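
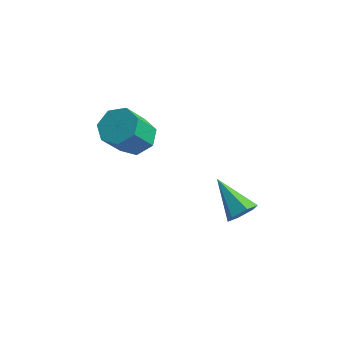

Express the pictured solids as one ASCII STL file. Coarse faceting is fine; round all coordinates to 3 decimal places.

solid 
facet normal 0.083 0.595 -0.799
outer loop
vertex -0.53 2.75 -0.853
vertex -1.07 2.338 -1.216
vertex -1.159 2.956 -0.765
endloop
endfacet
facet normal 0.325 0.742 0.586
outer loop
vertex -0.53 2.75 -0.853
vertex -1.159 2.956 -0.765
vertex -0.649 1.893 0.298
endloop
endfacet
facet normal 0.325 0.742 0.586
outer loop
vertex -0.649 1.893 0.298
vertex -1.159 2.956 -0.765
vertex -1.279 2.099 0.386
endloop
endfacet
facet normal -0.083 -0.595 0.799
outer loop
vertex -0.649 1.893 0.298
vertex -1.279 2.099 0.386
vertex -1.19 1.482 -0.064
endloop
endfacet
facet normal 0.083 0.595 -0.799
outer loop
vertex -1.159 2.956 -0.765
vertex -1.07 2.338 -1.216
vertex -1.722 2.697 -1.016
endloop
endfacet
facet normal -0.533 0.704 0.469
outer loop
vertex -1.159 2.956 -0.765
vertex -1.722 2.697 -1.016
vertex -1.279 2.099 0.386
endloop
endfacet
facet normal -0.534 0.704 0.469
outer loop
vertex -1.279 2.099 0.386
vertex -1.722 2.697 -1.016
vertex -1.841 1.84 0.135
endloop
endfacet
facet normal -0.083 -0.595 0.799
outer loop
vertex -1.279 2.099 0.386
vertex -1.841 1.84 0.135
vertex -1.19 1.482 -0.064
endloop
endfacet
facet normal 0.082 0.595 -0.800
outer loop
vertex -1.722 2.697 -1.016
vertex -1.07 2.338 -1.216
vertex -1.794 2.168 -1.417
endloop
endfacet
facet normal -0.991 0.136 -0.001
outer loop
vertex -1.722 2.697 -1.016
vertex -1.794 2.168 -1.417
vertex -1.841 1.84 0.135
endloop
endfacet
facet normal -0.991 0.136 -0.001
outer loop
vertex -1.841 1.84 0.135
vertex -1.794 2.168 -1.417
vertex -1.913 1.311 -0.266
endloop
endfacet
facet normal -0.083 -0.595 0.800
outer loop
vertex -1.841 1.84 0.135
vertex -1.913 1.311 -0.266
vertex -1.19 1.482 -0.064
endloop
endfacet
facet normal 0.082 0.595 -0.799
outer loop
vertex -1.794 2.168 -1.417
vertex -1.07 2.338 -1.216
vertex -1.321 1.767 -1.667
endloop
endfacet
facet normal -0.702 -0.535 -0.471
outer loop
vertex -1.794 2.168 -1.417
vertex -1.321 1.767 -1.667
vertex -1.913 1.311 -0.266
endloop
endfacet
facet normal -0.702 -0.535 -0.471
outer loop
vertex -1.913 1.311 -0.266
vertex -1.321 1.767 -1.667
vertex -1.44 0.91 -0.516
endloop
endfacet
facet normal -0.082 -0.595 0.799
outer loop
vertex -1.913 1.311 -0.266
vertex -1.44 0.91 -0.516
vertex -1.19 1.482 -0.064
endloop
endfacet
facet normal 0.083 0.595 -0.799
outer loop
vertex -1.321 1.767 -1.667
vertex -1.07 2.338 -1.216
vertex -0.66 1.796 -1.577
endloop
endfacet
facet normal 0.115 -0.802 -0.586
outer loop
vertex -1.321 1.767 -1.667
vertex -0.66 1.796 -1.577
vertex -1.44 0.91 -0.516
endloop
endfacet
facet normal 0.117 -0.803 -0.585
outer loop
vertex -1.44 0.91 -0.516
vertex -0.66 1.796 -1.577
vertex -0.779 0.94 -0.425
endloop
endfacet
facet normal -0.083 -0.595 0.799
outer loop
vertex -1.44 0.91 -0.516
vertex -0.779 0.94 -0.425
vertex -1.19 1.482 -0.064
endloop
endfacet
facet normal 0.083 0.595 -0.799
outer loop
vertex -0.66 1.796 -1.577
vertex -1.07 2.338 -1.216
vertex -0.308 2.234 -1.214
endloop
endfacet
facet normal 0.846 -0.466 -0.259
outer loop
vertex -0.66 1.796 -1.577
vertex -0.308 2.234 -1.214
vertex -0.779 0.94 -0.425
endloop
endfacet
facet normal 0.846 -0.466 -0.260
outer loop
vertex -0.779 0.94 -0.425
vertex -0.308 2.234 -1.214
vertex -0.427 1.377 -0.063
endloop
endfacet
facet normal -0.083 -0.595 0.799
outer loop
vertex -0.779 0.94 -0.425
vertex -0.427 1.377 -0.063
vertex -1.19 1.482 -0.064
endloop
endfacet
facet normal 0.083 0.595 -0.799
outer loop
vertex -0.308 2.234 -1.214
vertex -1.07 2.338 -1.216
vertex -0.53 2.75 -0.853
endloop
endfacet
facet normal 0.939 0.221 0.262
outer loop
vertex -0.308 2.234 -1.214
vertex -0.53 2.75 -0.853
vertex -0.427 1.377 -0.063
endloop
endfacet
facet normal 0.939 0.221 0.262
outer loop
vertex -0.427 1.377 -0.063
vertex -0.53 2.75 -0.853
vertex -0.649 1.893 0.298
endloop
endfacet
facet normal -0.083 -0.595 0.799
outer loop
vertex -0.427 1.377 -0.063
vertex -0.649 1.893 0.298
vertex -1.19 1.482 -0.064
endloop
endfacet
facet normal 0.815 -0.259 -0.518
outer loop
vertex 3.541 2.085 -2.428
vertex 3.274 2.246 -2.929
vertex 3.592 2.639 -2.625
endloop
endfacet
facet normal 0.294 0.296 0.909
outer loop
vertex 3.541 2.085 -2.428
vertex 3.592 2.639 -2.625
vertex 1.986 2.654 -2.111
endloop
endfacet
facet normal 0.815 -0.259 -0.518
outer loop
vertex 3.592 2.639 -2.625
vertex 3.274 2.246 -2.929
vertex 3.325 2.8 -3.126
endloop
endfacet
facet normal 0.092 0.961 0.260
outer loop
vertex 3.592 2.639 -2.625
vertex 3.325 2.8 -3.126
vertex 1.986 2.654 -2.111
endloop
endfacet
facet normal 0.815 -0.259 -0.518
outer loop
vertex 3.325 2.8 -3.126
vertex 3.274 2.246 -2.929
vertex 3.007 2.407 -3.43
endloop
endfacet
facet normal -0.453 0.745 -0.490
outer loop
vertex 3.325 2.8 -3.126
vertex 3.007 2.407 -3.43
vertex 1.986 2.654 -2.111
endloop
endfacet
facet normal 0.816 -0.258 -0.518
outer loop
vertex 3.007 2.407 -3.43
vertex 3.274 2.246 -2.929
vertex 2.957 1.853 -3.233
endloop
endfacet
facet normal -0.796 -0.138 -0.590
outer loop
vertex 3.007 2.407 -3.43
vertex 2.957 1.853 -3.233
vertex 1.986 2.654 -2.111
endloop
endfacet
facet normal 0.816 -0.257 -0.518
outer loop
vertex 2.957 1.853 -3.233
vertex 3.274 2.246 -2.929
vertex 3.224 1.692 -2.733
endloop
endfacet
facet normal -0.594 -0.802 0.059
outer loop
vertex 2.957 1.853 -3.233
vertex 3.224 1.692 -2.733
vertex 1.986 2.654 -2.111
endloop
endfacet
facet normal 0.816 -0.257 -0.518
outer loop
vertex 3.224 1.692 -2.733
vertex 3.274 2.246 -2.929
vertex 3.541 2.085 -2.428
endloop
endfacet
facet normal -0.050 -0.587 0.808
outer loop
vertex 3.224 1.692 -2.733
vertex 3.541 2.085 -2.428
vertex 1.986 2.654 -2.111
endloop
endfacet

endsolid


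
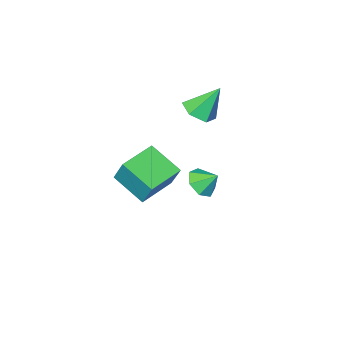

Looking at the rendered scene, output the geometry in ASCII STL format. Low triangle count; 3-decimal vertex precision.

solid 
facet normal -0.970 -0.201 0.140
outer loop
vertex 2.428 1.148 2.319
vertex 1.968 2.748 1.425
vertex 2.39 0.355 0.919
endloop
endfacet
facet normal 0.244 -0.847 0.473
outer loop
vertex 4.212 0.732 0.655
vertex 2.428 1.148 2.319
vertex 2.39 0.355 0.919
endloop
endfacet
facet normal -0.969 -0.201 0.141
outer loop
vertex 2.39 0.355 0.919
vertex 1.968 2.748 1.425
vertex 1.929 1.955 0.025
endloop
endfacet
facet normal -0.024 -0.493 -0.870
outer loop
vertex 1.929 1.955 0.025
vertex 4.212 0.732 0.655
vertex 2.39 0.355 0.919
endloop
endfacet
facet normal 0.024 0.493 0.870
outer loop
vertex 2.428 1.148 2.319
vertex 3.79 3.125 1.161
vertex 1.968 2.748 1.425
endloop
endfacet
facet normal 0.244 -0.847 0.473
outer loop
vertex 4.251 1.525 2.055
vertex 2.428 1.148 2.319
vertex 4.212 0.732 0.655
endloop
endfacet
facet normal 0.024 0.493 0.870
outer loop
vertex 4.251 1.525 2.055
vertex 3.79 3.125 1.161
vertex 2.428 1.148 2.319
endloop
endfacet
facet normal -0.244 0.847 -0.473
outer loop
vertex 1.968 2.748 1.425
vertex 3.79 3.125 1.161
vertex 1.929 1.955 0.025
endloop
endfacet
facet normal -0.024 -0.493 -0.870
outer loop
vertex 3.752 2.332 -0.239
vertex 4.212 0.732 0.655
vertex 1.929 1.955 0.025
endloop
endfacet
facet normal -0.244 0.847 -0.473
outer loop
vertex 1.929 1.955 0.025
vertex 3.79 3.125 1.161
vertex 3.752 2.332 -0.239
endloop
endfacet
facet normal 0.970 0.200 -0.140
outer loop
vertex 3.752 2.332 -0.239
vertex 4.251 1.525 2.055
vertex 4.212 0.732 0.655
endloop
endfacet
facet normal 0.970 0.201 -0.140
outer loop
vertex 3.79 3.125 1.161
vertex 4.251 1.525 2.055
vertex 3.752 2.332 -0.239
endloop
endfacet
facet normal 0.423 -0.608 -0.671
outer loop
vertex -0.762 -0.401 -2.785
vertex -1.577 -0.555 -3.159
vertex -0.972 0.092 -3.364
endloop
endfacet
facet normal 0.442 0.756 0.483
outer loop
vertex -0.762 -0.401 -2.785
vertex -0.972 0.092 -3.364
vertex -2.043 0.115 -2.421
endloop
endfacet
facet normal 0.423 -0.609 -0.671
outer loop
vertex -0.972 0.092 -3.364
vertex -1.577 -0.555 -3.159
vertex -1.637 0.099 -3.79
endloop
endfacet
facet normal 0.015 1.000 -0.007
outer loop
vertex -0.972 0.092 -3.364
vertex -1.637 0.099 -3.79
vertex -2.043 0.115 -2.421
endloop
endfacet
facet normal 0.423 -0.609 -0.671
outer loop
vertex -1.637 0.099 -3.79
vertex -1.577 -0.555 -3.159
vertex -2.258 -0.387 -3.74
endloop
endfacet
facet normal -0.614 0.765 -0.191
outer loop
vertex -1.637 0.099 -3.79
vertex -2.258 -0.387 -3.74
vertex -2.043 0.115 -2.421
endloop
endfacet
facet normal 0.423 -0.609 -0.671
outer loop
vertex -2.258 -0.387 -3.74
vertex -1.577 -0.555 -3.159
vertex -2.366 -0.999 -3.253
endloop
endfacet
facet normal -0.971 0.228 0.071
outer loop
vertex -2.258 -0.387 -3.74
vertex -2.366 -0.999 -3.253
vertex -2.043 0.115 -2.421
endloop
endfacet
facet normal 0.423 -0.609 -0.671
outer loop
vertex -2.366 -0.999 -3.253
vertex -1.577 -0.555 -3.159
vertex -1.881 -1.277 -2.695
endloop
endfacet
facet normal -0.787 -0.206 0.581
outer loop
vertex -2.366 -0.999 -3.253
vertex -1.881 -1.277 -2.695
vertex -2.043 0.115 -2.421
endloop
endfacet
facet normal 0.422 -0.609 -0.671
outer loop
vertex -1.881 -1.277 -2.695
vertex -1.577 -0.555 -3.159
vertex -1.167 -1.011 -2.487
endloop
endfacet
facet normal -0.200 -0.212 0.957
outer loop
vertex -1.881 -1.277 -2.695
vertex -1.167 -1.011 -2.487
vertex -2.043 0.115 -2.421
endloop
endfacet
facet normal 0.423 -0.609 -0.671
outer loop
vertex -1.167 -1.011 -2.487
vertex -1.577 -0.555 -3.159
vertex -0.762 -0.401 -2.785
endloop
endfacet
facet normal 0.346 0.216 0.913
outer loop
vertex -1.167 -1.011 -2.487
vertex -0.762 -0.401 -2.785
vertex -2.043 0.115 -2.421
endloop
endfacet
facet normal 0.424 -0.308 -0.852
outer loop
vertex -0.643 -0.86 2.798
vertex -1.239 -0.336 2.312
vertex -0.425 0.02 2.588
endloop
endfacet
facet normal 0.634 0.028 0.773
outer loop
vertex -0.643 -0.86 2.798
vertex -0.425 0.02 2.588
vertex -2.021 0.236 3.888
endloop
endfacet
facet normal 0.424 -0.310 -0.851
outer loop
vertex -0.425 0.02 2.588
vertex -1.239 -0.336 2.312
vertex -1.02 0.543 2.101
endloop
endfacet
facet normal 0.418 0.827 0.376
outer loop
vertex -0.425 0.02 2.588
vertex -1.02 0.543 2.101
vertex -2.021 0.236 3.888
endloop
endfacet
facet normal 0.423 -0.310 -0.851
outer loop
vertex -1.02 0.543 2.101
vertex -1.239 -0.336 2.312
vertex -1.834 0.187 1.826
endloop
endfacet
facet normal -0.384 0.922 -0.057
outer loop
vertex -1.02 0.543 2.101
vertex -1.834 0.187 1.826
vertex -2.021 0.236 3.888
endloop
endfacet
facet normal 0.423 -0.310 -0.851
outer loop
vertex -1.834 0.187 1.826
vertex -1.239 -0.336 2.312
vertex -2.053 -0.692 2.037
endloop
endfacet
facet normal -0.971 0.220 -0.093
outer loop
vertex -1.834 0.187 1.826
vertex -2.053 -0.692 2.037
vertex -2.021 0.236 3.888
endloop
endfacet
facet normal 0.423 -0.309 -0.852
outer loop
vertex -2.053 -0.692 2.037
vertex -1.239 -0.336 2.312
vertex -1.457 -1.215 2.523
endloop
endfacet
facet normal -0.756 -0.580 0.304
outer loop
vertex -2.053 -0.692 2.037
vertex -1.457 -1.215 2.523
vertex -2.021 0.236 3.888
endloop
endfacet
facet normal 0.423 -0.309 -0.852
outer loop
vertex -1.457 -1.215 2.523
vertex -1.239 -0.336 2.312
vertex -0.643 -0.86 2.798
endloop
endfacet
facet normal 0.046 -0.675 0.736
outer loop
vertex -1.457 -1.215 2.523
vertex -0.643 -0.86 2.798
vertex -2.021 0.236 3.888
endloop
endfacet

endsolid


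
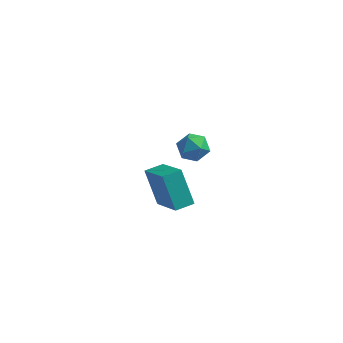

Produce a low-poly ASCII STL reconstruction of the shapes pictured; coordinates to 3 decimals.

solid 
facet normal -0.421 0.370 0.828
outer loop
vertex -0.789 -1.195 -2.383
vertex -0.145 -0.568 -2.336
vertex -1.982 0.121 -3.577
endloop
endfacet
facet normal -0.715 -0.697 -0.053
outer loop
vertex -1.215 -0.552 -5.084
vertex -0.789 -1.195 -2.383
vertex -1.982 0.121 -3.577
endloop
endfacet
facet normal -0.421 0.369 0.828
outer loop
vertex -1.982 0.121 -3.577
vertex -0.145 -0.568 -2.336
vertex -1.338 0.748 -3.529
endloop
endfacet
facet normal -0.557 0.615 -0.558
outer loop
vertex -1.338 0.748 -3.529
vertex -1.215 -0.552 -5.084
vertex -1.982 0.121 -3.577
endloop
endfacet
facet normal 0.558 -0.614 0.558
outer loop
vertex -0.789 -1.195 -2.383
vertex 0.622 -1.241 -3.843
vertex -0.145 -0.568 -2.336
endloop
endfacet
facet normal -0.715 -0.697 -0.053
outer loop
vertex -0.022 -1.868 -3.891
vertex -0.789 -1.195 -2.383
vertex -1.215 -0.552 -5.084
endloop
endfacet
facet normal 0.557 -0.615 0.558
outer loop
vertex -0.022 -1.868 -3.891
vertex 0.622 -1.241 -3.843
vertex -0.789 -1.195 -2.383
endloop
endfacet
facet normal 0.715 0.697 0.053
outer loop
vertex -0.145 -0.568 -2.336
vertex 0.622 -1.241 -3.843
vertex -1.338 0.748 -3.529
endloop
endfacet
facet normal -0.558 0.615 -0.558
outer loop
vertex -0.571 0.075 -5.037
vertex -1.215 -0.552 -5.084
vertex -1.338 0.748 -3.529
endloop
endfacet
facet normal 0.715 0.697 0.053
outer loop
vertex -1.338 0.748 -3.529
vertex 0.622 -1.241 -3.843
vertex -0.571 0.075 -5.037
endloop
endfacet
facet normal 0.421 -0.370 -0.828
outer loop
vertex -0.571 0.075 -5.037
vertex -0.022 -1.868 -3.891
vertex -1.215 -0.552 -5.084
endloop
endfacet
facet normal 0.421 -0.369 -0.828
outer loop
vertex 0.622 -1.241 -3.843
vertex -0.022 -1.868 -3.891
vertex -0.571 0.075 -5.037
endloop
endfacet
facet normal -0.077 0.472 0.878
outer loop
vertex 0.554 -1.85 1.559
vertex 0.675 -2.495 1.916
vertex 1.251 -2.057 1.731
endloop
endfacet
facet normal 0.177 0.909 0.376
outer loop
vertex 0.554 -1.85 1.559
vertex 1.251 -2.057 1.731
vertex 1.105 -1.753 1.065
endloop
endfacet
facet normal -0.303 0.941 -0.153
outer loop
vertex 0.554 -1.85 1.559
vertex 1.105 -1.753 1.065
vertex 0.439 -2.004 0.838
endloop
endfacet
facet normal -0.853 0.522 0.025
outer loop
vertex 0.554 -1.85 1.559
vertex 0.439 -2.004 0.838
vertex 0.174 -2.462 1.364
endloop
endfacet
facet normal -0.713 0.232 0.661
outer loop
vertex 0.554 -1.85 1.559
vertex 0.174 -2.462 1.364
vertex 0.675 -2.495 1.916
endloop
endfacet
facet normal 0.776 0.621 0.113
outer loop
vertex 1.105 -1.753 1.065
vertex 1.251 -2.057 1.731
vertex 1.566 -2.338 1.116
endloop
endfacet
facet normal 0.364 -0.087 0.927
outer loop
vertex 1.251 -2.057 1.731
vertex 0.675 -2.495 1.916
vertex 1.301 -2.796 1.642
endloop
endfacet
facet normal -0.666 -0.474 0.576
outer loop
vertex 0.675 -2.495 1.916
vertex 0.174 -2.462 1.364
vertex 0.635 -3.047 1.415
endloop
endfacet
facet normal -0.891 -0.006 -0.454
outer loop
vertex 0.174 -2.462 1.364
vertex 0.439 -2.004 0.838
vertex 0.489 -2.743 0.749
endloop
endfacet
facet normal -0.001 0.672 -0.740
outer loop
vertex 0.439 -2.004 0.838
vertex 1.105 -1.753 1.065
vertex 1.065 -2.305 0.564
endloop
endfacet
facet normal 0.853 -0.522 -0.025
outer loop
vertex 1.186 -2.95 0.921
vertex 1.566 -2.338 1.116
vertex 1.301 -2.796 1.642
endloop
endfacet
facet normal 0.303 -0.941 0.153
outer loop
vertex 1.186 -2.95 0.921
vertex 1.301 -2.796 1.642
vertex 0.635 -3.047 1.415
endloop
endfacet
facet normal -0.177 -0.909 -0.376
outer loop
vertex 1.186 -2.95 0.921
vertex 0.635 -3.047 1.415
vertex 0.489 -2.743 0.749
endloop
endfacet
facet normal 0.077 -0.472 -0.878
outer loop
vertex 1.186 -2.95 0.921
vertex 0.489 -2.743 0.749
vertex 1.065 -2.305 0.564
endloop
endfacet
facet normal 0.713 -0.232 -0.661
outer loop
vertex 1.186 -2.95 0.921
vertex 1.065 -2.305 0.564
vertex 1.566 -2.338 1.116
endloop
endfacet
facet normal 0.891 0.006 0.454
outer loop
vertex 1.301 -2.796 1.642
vertex 1.566 -2.338 1.116
vertex 1.251 -2.057 1.731
endloop
endfacet
facet normal 0.001 -0.672 0.740
outer loop
vertex 0.635 -3.047 1.415
vertex 1.301 -2.796 1.642
vertex 0.675 -2.495 1.916
endloop
endfacet
facet normal -0.776 -0.621 -0.113
outer loop
vertex 0.489 -2.743 0.749
vertex 0.635 -3.047 1.415
vertex 0.174 -2.462 1.364
endloop
endfacet
facet normal -0.364 0.087 -0.927
outer loop
vertex 1.065 -2.305 0.564
vertex 0.489 -2.743 0.749
vertex 0.439 -2.004 0.838
endloop
endfacet
facet normal 0.666 0.474 -0.576
outer loop
vertex 1.566 -2.338 1.116
vertex 1.065 -2.305 0.564
vertex 1.105 -1.753 1.065
endloop
endfacet

endsolid


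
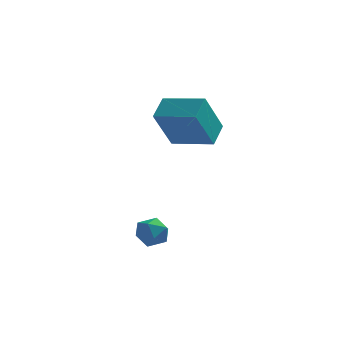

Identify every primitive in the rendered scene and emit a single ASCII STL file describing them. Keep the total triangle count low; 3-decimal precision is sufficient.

solid 
facet normal -0.970 0.206 -0.127
outer loop
vertex 2.538 3.793 2.357
vertex 2.943 4.746 0.812
vertex 2.425 2.909 1.783
endloop
endfacet
facet normal -0.217 -0.512 0.831
outer loop
vertex 3.997 2.574 1.988
vertex 2.538 3.793 2.357
vertex 2.425 2.909 1.783
endloop
endfacet
facet normal -0.970 0.206 -0.127
outer loop
vertex 2.425 2.909 1.783
vertex 2.943 4.746 0.812
vertex 2.83 3.862 0.238
endloop
endfacet
facet normal -0.107 -0.833 -0.542
outer loop
vertex 2.83 3.862 0.238
vertex 3.997 2.574 1.988
vertex 2.425 2.909 1.783
endloop
endfacet
facet normal 0.107 0.833 0.542
outer loop
vertex 2.538 3.793 2.357
vertex 4.515 4.411 1.017
vertex 2.943 4.746 0.812
endloop
endfacet
facet normal -0.217 -0.512 0.831
outer loop
vertex 4.11 3.458 2.562
vertex 2.538 3.793 2.357
vertex 3.997 2.574 1.988
endloop
endfacet
facet normal 0.107 0.833 0.542
outer loop
vertex 4.11 3.458 2.562
vertex 4.515 4.411 1.017
vertex 2.538 3.793 2.357
endloop
endfacet
facet normal 0.217 0.512 -0.831
outer loop
vertex 2.943 4.746 0.812
vertex 4.515 4.411 1.017
vertex 2.83 3.862 0.238
endloop
endfacet
facet normal -0.107 -0.833 -0.542
outer loop
vertex 4.402 3.527 0.443
vertex 3.997 2.574 1.988
vertex 2.83 3.862 0.238
endloop
endfacet
facet normal 0.217 0.512 -0.831
outer loop
vertex 2.83 3.862 0.238
vertex 4.515 4.411 1.017
vertex 4.402 3.527 0.443
endloop
endfacet
facet normal 0.970 -0.206 0.127
outer loop
vertex 4.402 3.527 0.443
vertex 4.11 3.458 2.562
vertex 3.997 2.574 1.988
endloop
endfacet
facet normal 0.970 -0.206 0.127
outer loop
vertex 4.515 4.411 1.017
vertex 4.11 3.458 2.562
vertex 4.402 3.527 0.443
endloop
endfacet
facet normal -0.470 0.708 -0.528
outer loop
vertex 3.269 0.067 -2.842
vertex 2.694 -0.161 -2.636
vertex 3.004 0.3 -2.294
endloop
endfacet
facet normal 0.174 0.934 -0.313
outer loop
vertex 3.269 0.067 -2.842
vertex 3.004 0.3 -2.294
vertex 3.643 0.173 -2.318
endloop
endfacet
facet normal 0.663 0.484 -0.571
outer loop
vertex 3.269 0.067 -2.842
vertex 3.643 0.173 -2.318
vertex 3.728 -0.365 -2.675
endloop
endfacet
facet normal 0.324 -0.021 -0.946
outer loop
vertex 3.269 0.067 -2.842
vertex 3.728 -0.365 -2.675
vertex 3.142 -0.572 -2.871
endloop
endfacet
facet normal -0.376 0.116 -0.919
outer loop
vertex 3.269 0.067 -2.842
vertex 3.142 -0.572 -2.871
vertex 2.694 -0.161 -2.636
endloop
endfacet
facet normal 0.193 0.896 0.399
outer loop
vertex 3.643 0.173 -2.318
vertex 3.004 0.3 -2.294
vertex 3.298 0.012 -1.789
endloop
endfacet
facet normal -0.846 0.531 0.051
outer loop
vertex 3.004 0.3 -2.294
vertex 2.694 -0.161 -2.636
vertex 2.712 -0.195 -1.985
endloop
endfacet
facet normal -0.694 -0.424 -0.582
outer loop
vertex 2.694 -0.161 -2.636
vertex 3.142 -0.572 -2.871
vertex 2.797 -0.733 -2.342
endloop
endfacet
facet normal 0.437 -0.648 -0.624
outer loop
vertex 3.142 -0.572 -2.871
vertex 3.728 -0.365 -2.675
vertex 3.436 -0.86 -2.366
endloop
endfacet
facet normal 0.986 0.168 -0.018
outer loop
vertex 3.728 -0.365 -2.675
vertex 3.643 0.173 -2.318
vertex 3.746 -0.399 -2.024
endloop
endfacet
facet normal -0.324 0.021 0.946
outer loop
vertex 3.171 -0.627 -1.818
vertex 3.298 0.012 -1.789
vertex 2.712 -0.195 -1.985
endloop
endfacet
facet normal -0.663 -0.484 0.571
outer loop
vertex 3.171 -0.627 -1.818
vertex 2.712 -0.195 -1.985
vertex 2.797 -0.733 -2.342
endloop
endfacet
facet normal -0.174 -0.934 0.313
outer loop
vertex 3.171 -0.627 -1.818
vertex 2.797 -0.733 -2.342
vertex 3.436 -0.86 -2.366
endloop
endfacet
facet normal 0.470 -0.708 0.528
outer loop
vertex 3.171 -0.627 -1.818
vertex 3.436 -0.86 -2.366
vertex 3.746 -0.399 -2.024
endloop
endfacet
facet normal 0.376 -0.116 0.919
outer loop
vertex 3.171 -0.627 -1.818
vertex 3.746 -0.399 -2.024
vertex 3.298 0.012 -1.789
endloop
endfacet
facet normal -0.437 0.648 0.624
outer loop
vertex 2.712 -0.195 -1.985
vertex 3.298 0.012 -1.789
vertex 3.004 0.3 -2.294
endloop
endfacet
facet normal -0.986 -0.168 0.018
outer loop
vertex 2.797 -0.733 -2.342
vertex 2.712 -0.195 -1.985
vertex 2.694 -0.161 -2.636
endloop
endfacet
facet normal -0.193 -0.896 -0.399
outer loop
vertex 3.436 -0.86 -2.366
vertex 2.797 -0.733 -2.342
vertex 3.142 -0.572 -2.871
endloop
endfacet
facet normal 0.846 -0.531 -0.051
outer loop
vertex 3.746 -0.399 -2.024
vertex 3.436 -0.86 -2.366
vertex 3.728 -0.365 -2.675
endloop
endfacet
facet normal 0.694 0.424 0.582
outer loop
vertex 3.298 0.012 -1.789
vertex 3.746 -0.399 -2.024
vertex 3.643 0.173 -2.318
endloop
endfacet

endsolid


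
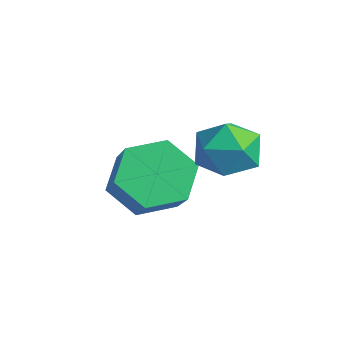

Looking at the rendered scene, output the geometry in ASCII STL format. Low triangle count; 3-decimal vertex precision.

solid 
facet normal -0.268 0.935 0.234
outer loop
vertex 2.995 3.554 -0.358
vertex 2.567 3.233 0.435
vertex 3.488 3.491 0.46
endloop
endfacet
facet normal 0.343 0.930 -0.135
outer loop
vertex 2.995 3.554 -0.358
vertex 3.488 3.491 0.46
vertex 3.892 3.222 -0.364
endloop
endfacet
facet normal 0.221 0.610 -0.761
outer loop
vertex 2.995 3.554 -0.358
vertex 3.892 3.222 -0.364
vertex 3.221 2.798 -0.899
endloop
endfacet
facet normal -0.467 0.418 -0.779
outer loop
vertex 2.995 3.554 -0.358
vertex 3.221 2.798 -0.899
vertex 2.402 2.805 -0.404
endloop
endfacet
facet normal -0.768 0.618 -0.164
outer loop
vertex 2.995 3.554 -0.358
vertex 2.402 2.805 -0.404
vertex 2.567 3.233 0.435
endloop
endfacet
facet normal 0.816 0.533 0.226
outer loop
vertex 3.892 3.222 -0.364
vertex 3.488 3.491 0.46
vertex 4.018 2.695 0.424
endloop
endfacet
facet normal -0.174 0.542 0.822
outer loop
vertex 3.488 3.491 0.46
vertex 2.567 3.233 0.435
vertex 3.199 2.702 0.919
endloop
endfacet
facet normal -0.984 0.031 0.178
outer loop
vertex 2.567 3.233 0.435
vertex 2.402 2.805 -0.404
vertex 2.528 2.278 0.384
endloop
endfacet
facet normal -0.496 -0.294 -0.817
outer loop
vertex 2.402 2.805 -0.404
vertex 3.221 2.798 -0.899
vertex 2.932 2.009 -0.44
endloop
endfacet
facet normal 0.617 0.017 -0.787
outer loop
vertex 3.221 2.798 -0.899
vertex 3.892 3.222 -0.364
vertex 3.853 2.267 -0.415
endloop
endfacet
facet normal 0.467 -0.418 0.779
outer loop
vertex 3.425 1.946 0.378
vertex 4.018 2.695 0.424
vertex 3.199 2.702 0.919
endloop
endfacet
facet normal -0.221 -0.610 0.761
outer loop
vertex 3.425 1.946 0.378
vertex 3.199 2.702 0.919
vertex 2.528 2.278 0.384
endloop
endfacet
facet normal -0.343 -0.930 0.135
outer loop
vertex 3.425 1.946 0.378
vertex 2.528 2.278 0.384
vertex 2.932 2.009 -0.44
endloop
endfacet
facet normal 0.268 -0.935 -0.234
outer loop
vertex 3.425 1.946 0.378
vertex 2.932 2.009 -0.44
vertex 3.853 2.267 -0.415
endloop
endfacet
facet normal 0.768 -0.618 0.164
outer loop
vertex 3.425 1.946 0.378
vertex 3.853 2.267 -0.415
vertex 4.018 2.695 0.424
endloop
endfacet
facet normal 0.496 0.294 0.817
outer loop
vertex 3.199 2.702 0.919
vertex 4.018 2.695 0.424
vertex 3.488 3.491 0.46
endloop
endfacet
facet normal -0.617 -0.017 0.787
outer loop
vertex 2.528 2.278 0.384
vertex 3.199 2.702 0.919
vertex 2.567 3.233 0.435
endloop
endfacet
facet normal -0.816 -0.533 -0.226
outer loop
vertex 2.932 2.009 -0.44
vertex 2.528 2.278 0.384
vertex 2.402 2.805 -0.404
endloop
endfacet
facet normal 0.174 -0.542 -0.822
outer loop
vertex 3.853 2.267 -0.415
vertex 2.932 2.009 -0.44
vertex 3.221 2.798 -0.899
endloop
endfacet
facet normal 0.984 -0.031 -0.178
outer loop
vertex 4.018 2.695 0.424
vertex 3.853 2.267 -0.415
vertex 3.892 3.222 -0.364
endloop
endfacet
facet normal -0.715 0.209 -0.667
outer loop
vertex 1.37 2.386 -3.045
vertex 0.621 1.916 -2.39
vertex 0.842 2.989 -2.291
endloop
endfacet
facet normal 0.509 0.810 -0.292
outer loop
vertex 1.37 2.386 -3.045
vertex 0.842 2.989 -2.291
vertex 2.507 2.054 -1.985
endloop
endfacet
facet normal 0.509 0.810 -0.292
outer loop
vertex 2.507 2.054 -1.985
vertex 0.842 2.989 -2.291
vertex 1.979 2.657 -1.231
endloop
endfacet
facet normal 0.715 -0.208 0.667
outer loop
vertex 2.507 2.054 -1.985
vertex 1.979 2.657 -1.231
vertex 1.759 1.584 -1.33
endloop
endfacet
facet normal -0.715 0.209 -0.667
outer loop
vertex 0.842 2.989 -2.291
vertex 0.621 1.916 -2.39
vertex 0.094 2.519 -1.636
endloop
endfacet
facet normal -0.161 0.880 0.448
outer loop
vertex 0.842 2.989 -2.291
vertex 0.094 2.519 -1.636
vertex 1.979 2.657 -1.231
endloop
endfacet
facet normal -0.161 0.880 0.448
outer loop
vertex 1.979 2.657 -1.231
vertex 0.094 2.519 -1.636
vertex 1.231 2.187 -0.576
endloop
endfacet
facet normal 0.715 -0.208 0.667
outer loop
vertex 1.979 2.657 -1.231
vertex 1.231 2.187 -0.576
vertex 1.759 1.584 -1.33
endloop
endfacet
facet normal -0.715 0.209 -0.667
outer loop
vertex 0.094 2.519 -1.636
vertex 0.621 1.916 -2.39
vertex -0.127 1.446 -1.735
endloop
endfacet
facet normal -0.669 0.070 0.740
outer loop
vertex 0.094 2.519 -1.636
vertex -0.127 1.446 -1.735
vertex 1.231 2.187 -0.576
endloop
endfacet
facet normal -0.669 0.070 0.740
outer loop
vertex 1.231 2.187 -0.576
vertex -0.127 1.446 -1.735
vertex 1.01 1.114 -0.675
endloop
endfacet
facet normal 0.715 -0.209 0.667
outer loop
vertex 1.231 2.187 -0.576
vertex 1.01 1.114 -0.675
vertex 1.759 1.584 -1.33
endloop
endfacet
facet normal -0.715 0.208 -0.667
outer loop
vertex -0.127 1.446 -1.735
vertex 0.621 1.916 -2.39
vertex 0.401 0.843 -2.489
endloop
endfacet
facet normal -0.509 -0.810 0.292
outer loop
vertex -0.127 1.446 -1.735
vertex 0.401 0.843 -2.489
vertex 1.01 1.114 -0.675
endloop
endfacet
facet normal -0.509 -0.810 0.292
outer loop
vertex 1.01 1.114 -0.675
vertex 0.401 0.843 -2.489
vertex 1.538 0.511 -1.429
endloop
endfacet
facet normal 0.715 -0.209 0.667
outer loop
vertex 1.01 1.114 -0.675
vertex 1.538 0.511 -1.429
vertex 1.759 1.584 -1.33
endloop
endfacet
facet normal -0.715 0.208 -0.667
outer loop
vertex 0.401 0.843 -2.489
vertex 0.621 1.916 -2.39
vertex 1.149 1.313 -3.144
endloop
endfacet
facet normal 0.161 -0.880 -0.448
outer loop
vertex 0.401 0.843 -2.489
vertex 1.149 1.313 -3.144
vertex 1.538 0.511 -1.429
endloop
endfacet
facet normal 0.161 -0.880 -0.448
outer loop
vertex 1.538 0.511 -1.429
vertex 1.149 1.313 -3.144
vertex 2.286 0.981 -2.084
endloop
endfacet
facet normal 0.715 -0.209 0.667
outer loop
vertex 1.538 0.511 -1.429
vertex 2.286 0.981 -2.084
vertex 1.759 1.584 -1.33
endloop
endfacet
facet normal -0.715 0.209 -0.667
outer loop
vertex 1.149 1.313 -3.144
vertex 0.621 1.916 -2.39
vertex 1.37 2.386 -3.045
endloop
endfacet
facet normal 0.669 -0.070 -0.740
outer loop
vertex 1.149 1.313 -3.144
vertex 1.37 2.386 -3.045
vertex 2.286 0.981 -2.084
endloop
endfacet
facet normal 0.669 -0.070 -0.740
outer loop
vertex 2.286 0.981 -2.084
vertex 1.37 2.386 -3.045
vertex 2.507 2.054 -1.985
endloop
endfacet
facet normal 0.715 -0.209 0.667
outer loop
vertex 2.286 0.981 -2.084
vertex 2.507 2.054 -1.985
vertex 1.759 1.584 -1.33
endloop
endfacet

endsolid


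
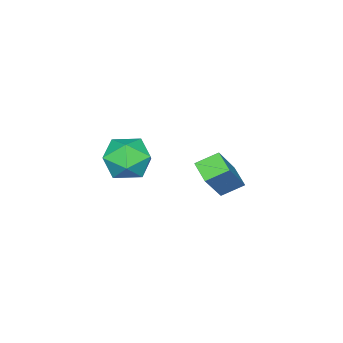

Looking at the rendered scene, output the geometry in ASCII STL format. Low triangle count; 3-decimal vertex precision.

solid 
facet normal -0.996 -0.009 0.093
outer loop
vertex 1.812 -0.708 1.126
vertex 1.838 -1.767 1.296
vertex 1.909 -1.089 2.124
endloop
endfacet
facet normal -0.727 0.615 0.306
outer loop
vertex 1.812 -0.708 1.126
vertex 1.909 -1.089 2.124
vertex 2.493 -0.245 1.813
endloop
endfacet
facet normal -0.366 0.898 -0.243
outer loop
vertex 1.812 -0.708 1.126
vertex 2.493 -0.245 1.813
vertex 2.784 -0.402 0.792
endloop
endfacet
facet normal -0.413 0.447 -0.793
outer loop
vertex 1.812 -0.708 1.126
vertex 2.784 -0.402 0.792
vertex 2.379 -1.342 0.473
endloop
endfacet
facet normal -0.802 -0.114 -0.586
outer loop
vertex 1.812 -0.708 1.126
vertex 2.379 -1.342 0.473
vertex 1.838 -1.767 1.296
endloop
endfacet
facet normal -0.262 0.488 0.833
outer loop
vertex 2.493 -0.245 1.813
vertex 1.909 -1.089 2.124
vertex 2.941 -1.018 2.407
endloop
endfacet
facet normal -0.698 -0.524 0.489
outer loop
vertex 1.909 -1.089 2.124
vertex 1.838 -1.767 1.296
vertex 2.536 -1.958 2.088
endloop
endfacet
facet normal -0.385 -0.692 -0.610
outer loop
vertex 1.838 -1.767 1.296
vertex 2.379 -1.342 0.473
vertex 2.827 -2.115 1.067
endloop
endfacet
facet normal 0.244 0.216 -0.945
outer loop
vertex 2.379 -1.342 0.473
vertex 2.784 -0.402 0.792
vertex 3.411 -1.271 0.756
endloop
endfacet
facet normal 0.320 0.946 -0.054
outer loop
vertex 2.784 -0.402 0.792
vertex 2.493 -0.245 1.813
vertex 3.482 -0.593 1.584
endloop
endfacet
facet normal 0.413 -0.447 0.793
outer loop
vertex 3.508 -1.652 1.754
vertex 2.941 -1.018 2.407
vertex 2.536 -1.958 2.088
endloop
endfacet
facet normal 0.366 -0.898 0.243
outer loop
vertex 3.508 -1.652 1.754
vertex 2.536 -1.958 2.088
vertex 2.827 -2.115 1.067
endloop
endfacet
facet normal 0.727 -0.615 -0.306
outer loop
vertex 3.508 -1.652 1.754
vertex 2.827 -2.115 1.067
vertex 3.411 -1.271 0.756
endloop
endfacet
facet normal 0.996 0.009 -0.093
outer loop
vertex 3.508 -1.652 1.754
vertex 3.411 -1.271 0.756
vertex 3.482 -0.593 1.584
endloop
endfacet
facet normal 0.802 0.114 0.586
outer loop
vertex 3.508 -1.652 1.754
vertex 3.482 -0.593 1.584
vertex 2.941 -1.018 2.407
endloop
endfacet
facet normal -0.244 -0.216 0.945
outer loop
vertex 2.536 -1.958 2.088
vertex 2.941 -1.018 2.407
vertex 1.909 -1.089 2.124
endloop
endfacet
facet normal -0.320 -0.946 0.054
outer loop
vertex 2.827 -2.115 1.067
vertex 2.536 -1.958 2.088
vertex 1.838 -1.767 1.296
endloop
endfacet
facet normal 0.262 -0.488 -0.833
outer loop
vertex 3.411 -1.271 0.756
vertex 2.827 -2.115 1.067
vertex 2.379 -1.342 0.473
endloop
endfacet
facet normal 0.698 0.524 -0.489
outer loop
vertex 3.482 -0.593 1.584
vertex 3.411 -1.271 0.756
vertex 2.784 -0.402 0.792
endloop
endfacet
facet normal 0.385 0.692 0.610
outer loop
vertex 2.941 -1.018 2.407
vertex 3.482 -0.593 1.584
vertex 2.493 -0.245 1.813
endloop
endfacet
facet normal -0.613 -0.062 -0.788
outer loop
vertex -2.103 -0.692 -2.28
vertex -2.794 -0.036 -1.794
vertex -1.644 0.104 -2.7
endloop
endfacet
facet normal 0.646 -0.613 -0.455
outer loop
vertex -0.326 0.236 -1.006
vertex -2.103 -0.692 -2.28
vertex -1.644 0.104 -2.7
endloop
endfacet
facet normal -0.613 -0.061 -0.788
outer loop
vertex -1.644 0.104 -2.7
vertex -2.794 -0.036 -1.794
vertex -2.335 0.76 -2.213
endloop
endfacet
facet normal 0.455 0.788 -0.415
outer loop
vertex -2.335 0.76 -2.213
vertex -0.326 0.236 -1.006
vertex -1.644 0.104 -2.7
endloop
endfacet
facet normal -0.455 -0.787 0.416
outer loop
vertex -2.103 -0.692 -2.28
vertex -1.476 0.096 -0.1
vertex -2.794 -0.036 -1.794
endloop
endfacet
facet normal 0.646 -0.612 -0.455
outer loop
vertex -0.785 -0.56 -0.587
vertex -2.103 -0.692 -2.28
vertex -0.326 0.236 -1.006
endloop
endfacet
facet normal -0.455 -0.788 0.416
outer loop
vertex -0.785 -0.56 -0.587
vertex -1.476 0.096 -0.1
vertex -2.103 -0.692 -2.28
endloop
endfacet
facet normal -0.646 0.612 0.455
outer loop
vertex -2.794 -0.036 -1.794
vertex -1.476 0.096 -0.1
vertex -2.335 0.76 -2.213
endloop
endfacet
facet normal 0.455 0.787 -0.416
outer loop
vertex -1.017 0.892 -0.52
vertex -0.326 0.236 -1.006
vertex -2.335 0.76 -2.213
endloop
endfacet
facet normal -0.646 0.613 0.455
outer loop
vertex -2.335 0.76 -2.213
vertex -1.476 0.096 -0.1
vertex -1.017 0.892 -0.52
endloop
endfacet
facet normal 0.613 0.062 0.788
outer loop
vertex -1.017 0.892 -0.52
vertex -0.785 -0.56 -0.587
vertex -0.326 0.236 -1.006
endloop
endfacet
facet normal 0.613 0.062 0.787
outer loop
vertex -1.476 0.096 -0.1
vertex -0.785 -0.56 -0.587
vertex -1.017 0.892 -0.52
endloop
endfacet

endsolid


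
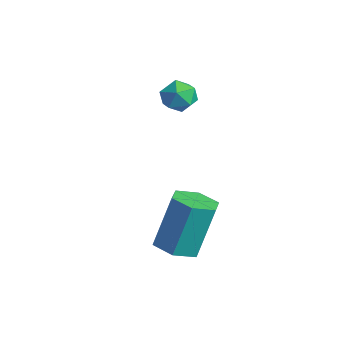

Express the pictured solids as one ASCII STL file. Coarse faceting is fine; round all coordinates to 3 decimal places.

solid 
facet normal -0.748 0.290 0.597
outer loop
vertex -3.737 -1.058 1.92
vertex -3.257 -0.985 2.486
vertex -3.392 -0.406 2.035
endloop
endfacet
facet normal -0.875 0.477 -0.080
outer loop
vertex -3.737 -1.058 1.92
vertex -3.392 -0.406 2.035
vertex -3.472 -0.669 1.34
endloop
endfacet
facet normal -0.872 -0.116 -0.476
outer loop
vertex -3.737 -1.058 1.92
vertex -3.472 -0.669 1.34
vertex -3.386 -1.41 1.363
endloop
endfacet
facet normal -0.741 -0.670 -0.044
outer loop
vertex -3.737 -1.058 1.92
vertex -3.386 -1.41 1.363
vertex -3.252 -1.605 2.071
endloop
endfacet
facet normal -0.665 -0.419 0.618
outer loop
vertex -3.737 -1.058 1.92
vertex -3.252 -1.605 2.071
vertex -3.257 -0.985 2.486
endloop
endfacet
facet normal -0.338 0.892 -0.299
outer loop
vertex -3.472 -0.669 1.34
vertex -3.392 -0.406 2.035
vertex -2.828 -0.355 1.549
endloop
endfacet
facet normal -0.132 0.590 0.797
outer loop
vertex -3.392 -0.406 2.035
vertex -3.257 -0.985 2.486
vertex -2.694 -0.55 2.257
endloop
endfacet
facet normal 0.002 -0.556 0.831
outer loop
vertex -3.257 -0.985 2.486
vertex -3.252 -1.605 2.071
vertex -2.608 -1.291 2.28
endloop
endfacet
facet normal -0.122 -0.963 -0.242
outer loop
vertex -3.252 -1.605 2.071
vertex -3.386 -1.41 1.363
vertex -2.688 -1.554 1.585
endloop
endfacet
facet normal -0.331 -0.068 -0.941
outer loop
vertex -3.386 -1.41 1.363
vertex -3.472 -0.669 1.34
vertex -2.823 -0.975 1.134
endloop
endfacet
facet normal 0.741 0.670 0.044
outer loop
vertex -2.343 -0.902 1.7
vertex -2.828 -0.355 1.549
vertex -2.694 -0.55 2.257
endloop
endfacet
facet normal 0.872 0.116 0.476
outer loop
vertex -2.343 -0.902 1.7
vertex -2.694 -0.55 2.257
vertex -2.608 -1.291 2.28
endloop
endfacet
facet normal 0.875 -0.477 0.080
outer loop
vertex -2.343 -0.902 1.7
vertex -2.608 -1.291 2.28
vertex -2.688 -1.554 1.585
endloop
endfacet
facet normal 0.748 -0.290 -0.597
outer loop
vertex -2.343 -0.902 1.7
vertex -2.688 -1.554 1.585
vertex -2.823 -0.975 1.134
endloop
endfacet
facet normal 0.665 0.419 -0.618
outer loop
vertex -2.343 -0.902 1.7
vertex -2.823 -0.975 1.134
vertex -2.828 -0.355 1.549
endloop
endfacet
facet normal 0.122 0.963 0.242
outer loop
vertex -2.694 -0.55 2.257
vertex -2.828 -0.355 1.549
vertex -3.392 -0.406 2.035
endloop
endfacet
facet normal 0.331 0.068 0.941
outer loop
vertex -2.608 -1.291 2.28
vertex -2.694 -0.55 2.257
vertex -3.257 -0.985 2.486
endloop
endfacet
facet normal 0.338 -0.892 0.299
outer loop
vertex -2.688 -1.554 1.585
vertex -2.608 -1.291 2.28
vertex -3.252 -1.605 2.071
endloop
endfacet
facet normal 0.132 -0.590 -0.797
outer loop
vertex -2.823 -0.975 1.134
vertex -2.688 -1.554 1.585
vertex -3.386 -1.41 1.363
endloop
endfacet
facet normal -0.002 0.556 -0.831
outer loop
vertex -2.828 -0.355 1.549
vertex -2.823 -0.975 1.134
vertex -3.472 -0.669 1.34
endloop
endfacet
facet normal 0.035 -0.348 -0.937
outer loop
vertex 1.687 -3.725 -2.308
vertex 1.017 -3.228 -2.518
vertex 1.819 -2.926 -2.6
endloop
endfacet
facet normal 0.988 -0.132 0.086
outer loop
vertex 1.687 -3.725 -2.308
vertex 1.819 -2.926 -2.6
vertex 1.612 -2.989 -0.332
endloop
endfacet
facet normal 0.988 -0.132 0.086
outer loop
vertex 1.612 -2.989 -0.332
vertex 1.819 -2.926 -2.6
vertex 1.744 -2.191 -0.624
endloop
endfacet
facet normal -0.035 0.349 0.937
outer loop
vertex 1.612 -2.989 -0.332
vertex 1.744 -2.191 -0.624
vertex 0.943 -2.492 -0.542
endloop
endfacet
facet normal 0.036 -0.349 -0.937
outer loop
vertex 1.819 -2.926 -2.6
vertex 1.017 -3.228 -2.518
vertex 1.149 -2.43 -2.81
endloop
endfacet
facet normal 0.626 0.739 -0.251
outer loop
vertex 1.819 -2.926 -2.6
vertex 1.149 -2.43 -2.81
vertex 1.744 -2.191 -0.624
endloop
endfacet
facet normal 0.626 0.738 -0.251
outer loop
vertex 1.744 -2.191 -0.624
vertex 1.149 -2.43 -2.81
vertex 1.074 -1.694 -0.834
endloop
endfacet
facet normal -0.035 0.348 0.937
outer loop
vertex 1.744 -2.191 -0.624
vertex 1.074 -1.694 -0.834
vertex 0.943 -2.492 -0.542
endloop
endfacet
facet normal 0.035 -0.349 -0.937
outer loop
vertex 1.149 -2.43 -2.81
vertex 1.017 -3.228 -2.518
vertex 0.348 -2.731 -2.728
endloop
endfacet
facet normal -0.361 0.869 -0.337
outer loop
vertex 1.149 -2.43 -2.81
vertex 0.348 -2.731 -2.728
vertex 1.074 -1.694 -0.834
endloop
endfacet
facet normal -0.361 0.869 -0.337
outer loop
vertex 1.074 -1.694 -0.834
vertex 0.348 -2.731 -2.728
vertex 0.273 -1.995 -0.752
endloop
endfacet
facet normal -0.035 0.348 0.937
outer loop
vertex 1.074 -1.694 -0.834
vertex 0.273 -1.995 -0.752
vertex 0.943 -2.492 -0.542
endloop
endfacet
facet normal 0.035 -0.349 -0.937
outer loop
vertex 0.348 -2.731 -2.728
vertex 1.017 -3.228 -2.518
vertex 0.216 -3.529 -2.436
endloop
endfacet
facet normal -0.988 0.132 -0.087
outer loop
vertex 0.348 -2.731 -2.728
vertex 0.216 -3.529 -2.436
vertex 0.273 -1.995 -0.752
endloop
endfacet
facet normal -0.988 0.132 -0.086
outer loop
vertex 0.273 -1.995 -0.752
vertex 0.216 -3.529 -2.436
vertex 0.141 -2.794 -0.46
endloop
endfacet
facet normal -0.035 0.348 0.937
outer loop
vertex 0.273 -1.995 -0.752
vertex 0.141 -2.794 -0.46
vertex 0.943 -2.492 -0.542
endloop
endfacet
facet normal 0.035 -0.348 -0.937
outer loop
vertex 0.216 -3.529 -2.436
vertex 1.017 -3.228 -2.518
vertex 0.886 -4.026 -2.226
endloop
endfacet
facet normal -0.626 -0.738 0.251
outer loop
vertex 0.216 -3.529 -2.436
vertex 0.886 -4.026 -2.226
vertex 0.141 -2.794 -0.46
endloop
endfacet
facet normal -0.626 -0.739 0.251
outer loop
vertex 0.141 -2.794 -0.46
vertex 0.886 -4.026 -2.226
vertex 0.811 -3.29 -0.25
endloop
endfacet
facet normal -0.036 0.349 0.937
outer loop
vertex 0.141 -2.794 -0.46
vertex 0.811 -3.29 -0.25
vertex 0.943 -2.492 -0.542
endloop
endfacet
facet normal 0.035 -0.348 -0.937
outer loop
vertex 0.886 -4.026 -2.226
vertex 1.017 -3.228 -2.518
vertex 1.687 -3.725 -2.308
endloop
endfacet
facet normal 0.361 -0.869 0.337
outer loop
vertex 0.886 -4.026 -2.226
vertex 1.687 -3.725 -2.308
vertex 0.811 -3.29 -0.25
endloop
endfacet
facet normal 0.361 -0.869 0.337
outer loop
vertex 0.811 -3.29 -0.25
vertex 1.687 -3.725 -2.308
vertex 1.612 -2.989 -0.332
endloop
endfacet
facet normal -0.035 0.349 0.937
outer loop
vertex 0.811 -3.29 -0.25
vertex 1.612 -2.989 -0.332
vertex 0.943 -2.492 -0.542
endloop
endfacet

endsolid


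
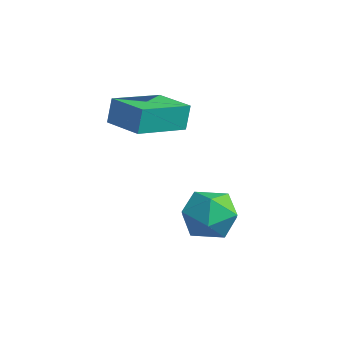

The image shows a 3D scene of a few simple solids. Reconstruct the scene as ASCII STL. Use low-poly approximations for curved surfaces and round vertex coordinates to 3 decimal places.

solid 
facet normal -0.161 0.189 0.969
outer loop
vertex -0.35 -1.218 -0.077
vertex -1.052 -2.109 -0.02
vertex 0.056 -2.244 0.191
endloop
endfacet
facet normal 0.493 0.397 0.774
outer loop
vertex -0.35 -1.218 -0.077
vertex 0.056 -2.244 0.191
vertex 0.633 -1.574 -0.521
endloop
endfacet
facet normal 0.426 0.871 0.245
outer loop
vertex -0.35 -1.218 -0.077
vertex 0.633 -1.574 -0.521
vertex -0.118 -1.024 -1.172
endloop
endfacet
facet normal -0.271 0.956 0.112
outer loop
vertex -0.35 -1.218 -0.077
vertex -0.118 -1.024 -1.172
vertex -1.159 -1.355 -0.863
endloop
endfacet
facet normal -0.634 0.535 0.559
outer loop
vertex -0.35 -1.218 -0.077
vertex -1.159 -1.355 -0.863
vertex -1.052 -2.109 -0.02
endloop
endfacet
facet normal 0.838 -0.172 0.518
outer loop
vertex 0.633 -1.574 -0.521
vertex 0.056 -2.244 0.191
vertex 0.539 -2.685 -0.737
endloop
endfacet
facet normal -0.220 -0.508 0.833
outer loop
vertex 0.056 -2.244 0.191
vertex -1.052 -2.109 -0.02
vertex -0.502 -3.016 -0.428
endloop
endfacet
facet normal -0.984 0.050 0.170
outer loop
vertex -1.052 -2.109 -0.02
vertex -1.159 -1.355 -0.863
vertex -1.253 -2.466 -1.079
endloop
endfacet
facet normal -0.397 0.731 -0.554
outer loop
vertex -1.159 -1.355 -0.863
vertex -0.118 -1.024 -1.172
vertex -0.676 -1.796 -1.791
endloop
endfacet
facet normal 0.729 0.595 -0.339
outer loop
vertex -0.118 -1.024 -1.172
vertex 0.633 -1.574 -0.521
vertex 0.432 -1.931 -1.58
endloop
endfacet
facet normal 0.271 -0.956 -0.112
outer loop
vertex -0.27 -2.822 -1.523
vertex 0.539 -2.685 -0.737
vertex -0.502 -3.016 -0.428
endloop
endfacet
facet normal -0.426 -0.871 -0.245
outer loop
vertex -0.27 -2.822 -1.523
vertex -0.502 -3.016 -0.428
vertex -1.253 -2.466 -1.079
endloop
endfacet
facet normal -0.493 -0.397 -0.774
outer loop
vertex -0.27 -2.822 -1.523
vertex -1.253 -2.466 -1.079
vertex -0.676 -1.796 -1.791
endloop
endfacet
facet normal 0.161 -0.189 -0.969
outer loop
vertex -0.27 -2.822 -1.523
vertex -0.676 -1.796 -1.791
vertex 0.432 -1.931 -1.58
endloop
endfacet
facet normal 0.634 -0.535 -0.559
outer loop
vertex -0.27 -2.822 -1.523
vertex 0.432 -1.931 -1.58
vertex 0.539 -2.685 -0.737
endloop
endfacet
facet normal 0.397 -0.731 0.554
outer loop
vertex -0.502 -3.016 -0.428
vertex 0.539 -2.685 -0.737
vertex 0.056 -2.244 0.191
endloop
endfacet
facet normal -0.729 -0.595 0.339
outer loop
vertex -1.253 -2.466 -1.079
vertex -0.502 -3.016 -0.428
vertex -1.052 -2.109 -0.02
endloop
endfacet
facet normal -0.838 0.172 -0.518
outer loop
vertex -0.676 -1.796 -1.791
vertex -1.253 -2.466 -1.079
vertex -1.159 -1.355 -0.863
endloop
endfacet
facet normal 0.220 0.508 -0.833
outer loop
vertex 0.432 -1.931 -1.58
vertex -0.676 -1.796 -1.791
vertex -0.118 -1.024 -1.172
endloop
endfacet
facet normal 0.984 -0.050 -0.170
outer loop
vertex 0.539 -2.685 -0.737
vertex 0.432 -1.931 -1.58
vertex 0.633 -1.574 -0.521
endloop
endfacet
facet normal -0.994 -0.108 -0.035
outer loop
vertex -3.726 -3.614 3.757
vertex -3.936 -1.521 3.269
vertex -3.664 -3.851 2.715
endloop
endfacet
facet normal 0.097 -0.969 0.226
outer loop
vertex -2.084 -3.679 2.771
vertex -3.726 -3.614 3.757
vertex -3.664 -3.851 2.715
endloop
endfacet
facet normal -0.994 -0.108 -0.035
outer loop
vertex -3.664 -3.851 2.715
vertex -3.936 -1.521 3.269
vertex -3.874 -1.757 2.227
endloop
endfacet
facet normal 0.059 -0.221 -0.974
outer loop
vertex -3.874 -1.757 2.227
vertex -2.084 -3.679 2.771
vertex -3.664 -3.851 2.715
endloop
endfacet
facet normal -0.059 0.221 0.973
outer loop
vertex -3.726 -3.614 3.757
vertex -2.356 -1.349 3.325
vertex -3.936 -1.521 3.269
endloop
endfacet
facet normal 0.097 -0.969 0.225
outer loop
vertex -2.146 -3.443 3.813
vertex -3.726 -3.614 3.757
vertex -2.084 -3.679 2.771
endloop
endfacet
facet normal -0.058 0.221 0.974
outer loop
vertex -2.146 -3.443 3.813
vertex -2.356 -1.349 3.325
vertex -3.726 -3.614 3.757
endloop
endfacet
facet normal -0.098 0.969 -0.225
outer loop
vertex -3.936 -1.521 3.269
vertex -2.356 -1.349 3.325
vertex -3.874 -1.757 2.227
endloop
endfacet
facet normal 0.058 -0.221 -0.973
outer loop
vertex -2.294 -1.586 2.283
vertex -2.084 -3.679 2.771
vertex -3.874 -1.757 2.227
endloop
endfacet
facet normal -0.097 0.969 -0.226
outer loop
vertex -3.874 -1.757 2.227
vertex -2.356 -1.349 3.325
vertex -2.294 -1.586 2.283
endloop
endfacet
facet normal 0.994 0.108 0.035
outer loop
vertex -2.294 -1.586 2.283
vertex -2.146 -3.443 3.813
vertex -2.084 -3.679 2.771
endloop
endfacet
facet normal 0.994 0.108 0.035
outer loop
vertex -2.356 -1.349 3.325
vertex -2.146 -3.443 3.813
vertex -2.294 -1.586 2.283
endloop
endfacet

endsolid


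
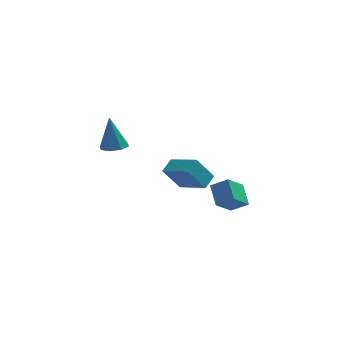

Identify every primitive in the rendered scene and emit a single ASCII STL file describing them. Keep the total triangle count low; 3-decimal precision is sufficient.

solid 
facet normal -0.511 -0.767 -0.389
outer loop
vertex 0.839 -0.936 1.574
vertex -0.285 0.172 0.866
vertex 1.666 -0.872 0.36
endloop
endfacet
facet normal 0.650 -0.640 0.409
outer loop
vertex 2.105 -0.212 0.694
vertex 0.839 -0.936 1.574
vertex 1.666 -0.872 0.36
endloop
endfacet
facet normal -0.511 -0.767 -0.388
outer loop
vertex 1.666 -0.872 0.36
vertex -0.285 0.172 0.866
vertex 0.541 0.236 -0.348
endloop
endfacet
facet normal 0.563 0.044 -0.826
outer loop
vertex 0.541 0.236 -0.348
vertex 2.105 -0.212 0.694
vertex 1.666 -0.872 0.36
endloop
endfacet
facet normal -0.563 -0.043 0.825
outer loop
vertex 0.839 -0.936 1.574
vertex 0.154 0.832 1.2
vertex -0.285 0.172 0.866
endloop
endfacet
facet normal 0.650 -0.640 0.409
outer loop
vertex 1.279 -0.276 1.908
vertex 0.839 -0.936 1.574
vertex 2.105 -0.212 0.694
endloop
endfacet
facet normal -0.562 -0.043 0.826
outer loop
vertex 1.279 -0.276 1.908
vertex 0.154 0.832 1.2
vertex 0.839 -0.936 1.574
endloop
endfacet
facet normal -0.651 0.640 -0.409
outer loop
vertex -0.285 0.172 0.866
vertex 0.154 0.832 1.2
vertex 0.541 0.236 -0.348
endloop
endfacet
facet normal 0.562 0.043 -0.826
outer loop
vertex 0.981 0.896 -0.014
vertex 2.105 -0.212 0.694
vertex 0.541 0.236 -0.348
endloop
endfacet
facet normal -0.650 0.640 -0.409
outer loop
vertex 0.541 0.236 -0.348
vertex 0.154 0.832 1.2
vertex 0.981 0.896 -0.014
endloop
endfacet
facet normal 0.511 0.767 0.388
outer loop
vertex 0.981 0.896 -0.014
vertex 1.279 -0.276 1.908
vertex 2.105 -0.212 0.694
endloop
endfacet
facet normal 0.511 0.767 0.388
outer loop
vertex 0.154 0.832 1.2
vertex 1.279 -0.276 1.908
vertex 0.981 0.896 -0.014
endloop
endfacet
facet normal 0.115 -0.237 -0.965
outer loop
vertex -1.876 0.392 2.732
vertex -2.499 0.072 2.736
vertex -2.278 0.722 2.603
endloop
endfacet
facet normal 0.572 0.787 0.231
outer loop
vertex -1.876 0.392 2.732
vertex -2.278 0.722 2.603
vertex -2.701 0.488 4.444
endloop
endfacet
facet normal 0.113 -0.236 -0.965
outer loop
vertex -2.278 0.722 2.603
vertex -2.499 0.072 2.736
vertex -2.808 0.672 2.553
endloop
endfacet
facet normal -0.103 0.989 0.102
outer loop
vertex -2.278 0.722 2.603
vertex -2.808 0.672 2.553
vertex -2.701 0.488 4.444
endloop
endfacet
facet normal 0.115 -0.235 -0.965
outer loop
vertex -2.808 0.672 2.553
vertex -2.499 0.072 2.736
vertex -3.158 0.27 2.609
endloop
endfacet
facet normal -0.743 0.661 0.106
outer loop
vertex -2.808 0.672 2.553
vertex -3.158 0.27 2.609
vertex -2.701 0.488 4.444
endloop
endfacet
facet normal 0.115 -0.235 -0.965
outer loop
vertex -3.158 0.27 2.609
vertex -2.499 0.072 2.736
vertex -3.121 -0.249 2.74
endloop
endfacet
facet normal -0.970 -0.008 0.243
outer loop
vertex -3.158 0.27 2.609
vertex -3.121 -0.249 2.74
vertex -2.701 0.488 4.444
endloop
endfacet
facet normal 0.116 -0.236 -0.965
outer loop
vertex -3.121 -0.249 2.74
vertex -2.499 0.072 2.736
vertex -2.72 -0.579 2.869
endloop
endfacet
facet normal -0.652 -0.624 0.431
outer loop
vertex -3.121 -0.249 2.74
vertex -2.72 -0.579 2.869
vertex -2.701 0.488 4.444
endloop
endfacet
facet normal 0.113 -0.236 -0.965
outer loop
vertex -2.72 -0.579 2.869
vertex -2.499 0.072 2.736
vertex -2.189 -0.529 2.919
endloop
endfacet
facet normal 0.025 -0.828 0.560
outer loop
vertex -2.72 -0.579 2.869
vertex -2.189 -0.529 2.919
vertex -2.701 0.488 4.444
endloop
endfacet
facet normal 0.115 -0.235 -0.965
outer loop
vertex -2.189 -0.529 2.919
vertex -2.499 0.072 2.736
vertex -1.839 -0.127 2.863
endloop
endfacet
facet normal 0.664 -0.500 0.556
outer loop
vertex -2.189 -0.529 2.919
vertex -1.839 -0.127 2.863
vertex -2.701 0.488 4.444
endloop
endfacet
facet normal 0.115 -0.235 -0.965
outer loop
vertex -1.839 -0.127 2.863
vertex -2.499 0.072 2.736
vertex -1.876 0.392 2.732
endloop
endfacet
facet normal 0.891 0.170 0.420
outer loop
vertex -1.839 -0.127 2.863
vertex -1.876 0.392 2.732
vertex -2.701 0.488 4.444
endloop
endfacet
facet normal -0.536 -0.517 0.667
outer loop
vertex 2.962 2.154 -1.274
vertex 2.117 2.327 -1.819
vertex 3.168 1.088 -1.934
endloop
endfacet
facet normal 0.828 -0.171 0.534
outer loop
vertex 3.963 1.853 -2.921
vertex 2.962 2.154 -1.274
vertex 3.168 1.088 -1.934
endloop
endfacet
facet normal -0.537 -0.517 0.666
outer loop
vertex 3.168 1.088 -1.934
vertex 2.117 2.327 -1.819
vertex 2.324 1.262 -2.479
endloop
endfacet
facet normal 0.162 -0.839 -0.519
outer loop
vertex 2.324 1.262 -2.479
vertex 3.963 1.853 -2.921
vertex 3.168 1.088 -1.934
endloop
endfacet
facet normal -0.163 0.839 0.519
outer loop
vertex 2.962 2.154 -1.274
vertex 2.912 3.092 -2.806
vertex 2.117 2.327 -1.819
endloop
endfacet
facet normal 0.828 -0.170 0.534
outer loop
vertex 3.756 2.918 -2.261
vertex 2.962 2.154 -1.274
vertex 3.963 1.853 -2.921
endloop
endfacet
facet normal -0.162 0.839 0.519
outer loop
vertex 3.756 2.918 -2.261
vertex 2.912 3.092 -2.806
vertex 2.962 2.154 -1.274
endloop
endfacet
facet normal -0.828 0.170 -0.535
outer loop
vertex 2.117 2.327 -1.819
vertex 2.912 3.092 -2.806
vertex 2.324 1.262 -2.479
endloop
endfacet
facet normal 0.163 -0.839 -0.519
outer loop
vertex 3.118 2.026 -3.466
vertex 3.963 1.853 -2.921
vertex 2.324 1.262 -2.479
endloop
endfacet
facet normal -0.828 0.171 -0.534
outer loop
vertex 2.324 1.262 -2.479
vertex 2.912 3.092 -2.806
vertex 3.118 2.026 -3.466
endloop
endfacet
facet normal 0.536 0.518 -0.667
outer loop
vertex 3.118 2.026 -3.466
vertex 3.756 2.918 -2.261
vertex 3.963 1.853 -2.921
endloop
endfacet
facet normal 0.537 0.517 -0.667
outer loop
vertex 2.912 3.092 -2.806
vertex 3.756 2.918 -2.261
vertex 3.118 2.026 -3.466
endloop
endfacet

endsolid


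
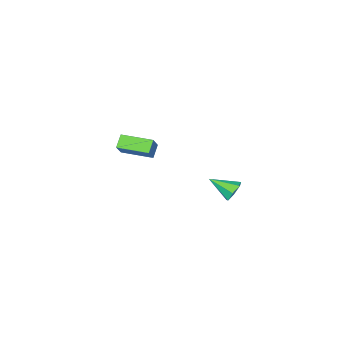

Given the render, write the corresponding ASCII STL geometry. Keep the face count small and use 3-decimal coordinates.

solid 
facet normal -0.543 0.679 -0.494
outer loop
vertex -0.809 4.655 1.685
vertex -1.495 4.334 1.998
vertex -1.025 4.932 2.303
endloop
endfacet
facet normal 0.932 0.309 0.187
outer loop
vertex -0.809 4.655 1.685
vertex -1.025 4.932 2.303
vertex -0.545 3.146 2.862
endloop
endfacet
facet normal -0.543 0.679 -0.495
outer loop
vertex -1.025 4.932 2.303
vertex -1.495 4.334 1.998
vertex -1.596 4.759 2.692
endloop
endfacet
facet normal 0.442 0.374 0.815
outer loop
vertex -1.025 4.932 2.303
vertex -1.596 4.759 2.692
vertex -0.545 3.146 2.862
endloop
endfacet
facet normal -0.544 0.678 -0.494
outer loop
vertex -1.596 4.759 2.692
vertex -1.495 4.334 1.998
vertex -2.09 4.265 2.558
endloop
endfacet
facet normal -0.222 -0.042 0.974
outer loop
vertex -1.596 4.759 2.692
vertex -2.09 4.265 2.558
vertex -0.545 3.146 2.862
endloop
endfacet
facet normal -0.543 0.680 -0.493
outer loop
vertex -2.09 4.265 2.558
vertex -1.495 4.334 1.998
vertex -2.137 3.824 2.002
endloop
endfacet
facet normal -0.560 -0.625 0.543
outer loop
vertex -2.09 4.265 2.558
vertex -2.137 3.824 2.002
vertex -0.545 3.146 2.862
endloop
endfacet
facet normal -0.543 0.679 -0.494
outer loop
vertex -2.137 3.824 2.002
vertex -1.495 4.334 1.998
vertex -1.701 3.766 1.443
endloop
endfacet
facet normal -0.317 -0.936 -0.150
outer loop
vertex -2.137 3.824 2.002
vertex -1.701 3.766 1.443
vertex -0.545 3.146 2.862
endloop
endfacet
facet normal -0.543 0.679 -0.494
outer loop
vertex -1.701 3.766 1.443
vertex -1.495 4.334 1.998
vertex -1.11 4.136 1.302
endloop
endfacet
facet normal 0.324 -0.741 -0.588
outer loop
vertex -1.701 3.766 1.443
vertex -1.11 4.136 1.302
vertex -0.545 3.146 2.862
endloop
endfacet
facet normal -0.543 0.679 -0.494
outer loop
vertex -1.11 4.136 1.302
vertex -1.495 4.334 1.998
vertex -0.809 4.655 1.685
endloop
endfacet
facet normal 0.880 -0.187 -0.437
outer loop
vertex -1.11 4.136 1.302
vertex -0.809 4.655 1.685
vertex -0.545 3.146 2.862
endloop
endfacet
facet normal -0.567 0.823 -0.031
outer loop
vertex -0.939 -2.961 2.944
vertex -0.275 -2.53 2.239
vertex -1.678 -3.508 1.914
endloop
endfacet
facet normal -0.627 -0.406 0.665
outer loop
vertex -0.465 -5.27 1.981
vertex -0.939 -2.961 2.944
vertex -1.678 -3.508 1.914
endloop
endfacet
facet normal -0.567 0.823 -0.031
outer loop
vertex -1.678 -3.508 1.914
vertex -0.275 -2.53 2.239
vertex -1.013 -3.077 1.21
endloop
endfacet
facet normal -0.534 -0.396 -0.747
outer loop
vertex -1.013 -3.077 1.21
vertex -0.465 -5.27 1.981
vertex -1.678 -3.508 1.914
endloop
endfacet
facet normal 0.535 0.397 0.746
outer loop
vertex -0.939 -2.961 2.944
vertex 0.938 -4.292 2.306
vertex -0.275 -2.53 2.239
endloop
endfacet
facet normal -0.627 -0.406 0.665
outer loop
vertex 0.273 -4.723 3.01
vertex -0.939 -2.961 2.944
vertex -0.465 -5.27 1.981
endloop
endfacet
facet normal 0.534 0.396 0.747
outer loop
vertex 0.273 -4.723 3.01
vertex 0.938 -4.292 2.306
vertex -0.939 -2.961 2.944
endloop
endfacet
facet normal 0.627 0.406 -0.665
outer loop
vertex -0.275 -2.53 2.239
vertex 0.938 -4.292 2.306
vertex -1.013 -3.077 1.21
endloop
endfacet
facet normal -0.535 -0.396 -0.746
outer loop
vertex 0.199 -4.839 1.276
vertex -0.465 -5.27 1.981
vertex -1.013 -3.077 1.21
endloop
endfacet
facet normal 0.627 0.406 -0.665
outer loop
vertex -1.013 -3.077 1.21
vertex 0.938 -4.292 2.306
vertex 0.199 -4.839 1.276
endloop
endfacet
facet normal 0.567 -0.823 0.031
outer loop
vertex 0.199 -4.839 1.276
vertex 0.273 -4.723 3.01
vertex -0.465 -5.27 1.981
endloop
endfacet
facet normal 0.566 -0.824 0.031
outer loop
vertex 0.938 -4.292 2.306
vertex 0.273 -4.723 3.01
vertex 0.199 -4.839 1.276
endloop
endfacet

endsolid


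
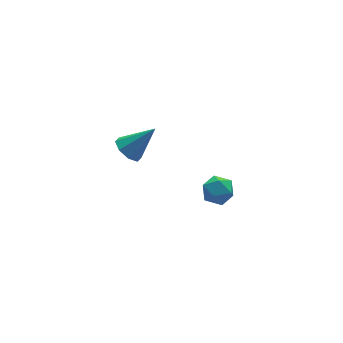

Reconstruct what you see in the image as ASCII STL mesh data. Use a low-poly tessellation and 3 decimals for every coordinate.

solid 
facet normal -0.678 0.159 -0.717
outer loop
vertex -1.055 -2.439 2.435
vertex -1.422 -2.169 2.842
vertex -0.98 -1.98 2.466
endloop
endfacet
facet normal 0.919 -0.125 -0.374
outer loop
vertex -1.055 -2.439 2.435
vertex -0.98 -1.98 2.466
vertex -0.478 -2.391 3.838
endloop
endfacet
facet normal -0.678 0.160 -0.717
outer loop
vertex -0.98 -1.98 2.466
vertex -1.422 -2.169 2.842
vertex -1.163 -1.631 2.717
endloop
endfacet
facet normal 0.831 0.538 -0.143
outer loop
vertex -0.98 -1.98 2.466
vertex -1.163 -1.631 2.717
vertex -0.478 -2.391 3.838
endloop
endfacet
facet normal -0.678 0.160 -0.717
outer loop
vertex -1.163 -1.631 2.717
vertex -1.422 -2.169 2.842
vertex -1.498 -1.598 3.041
endloop
endfacet
facet normal 0.404 0.853 0.331
outer loop
vertex -1.163 -1.631 2.717
vertex -1.498 -1.598 3.041
vertex -0.478 -2.391 3.838
endloop
endfacet
facet normal -0.678 0.160 -0.717
outer loop
vertex -1.498 -1.598 3.041
vertex -1.422 -2.169 2.842
vertex -1.788 -1.9 3.248
endloop
endfacet
facet normal -0.109 0.631 0.768
outer loop
vertex -1.498 -1.598 3.041
vertex -1.788 -1.9 3.248
vertex -0.478 -2.391 3.838
endloop
endfacet
facet normal -0.678 0.159 -0.717
outer loop
vertex -1.788 -1.9 3.248
vertex -1.422 -2.169 2.842
vertex -1.863 -2.359 3.217
endloop
endfacet
facet normal -0.409 0.005 0.913
outer loop
vertex -1.788 -1.9 3.248
vertex -1.863 -2.359 3.217
vertex -0.478 -2.391 3.838
endloop
endfacet
facet normal -0.679 0.160 -0.717
outer loop
vertex -1.863 -2.359 3.217
vertex -1.422 -2.169 2.842
vertex -1.68 -2.708 2.966
endloop
endfacet
facet normal -0.321 -0.658 0.681
outer loop
vertex -1.863 -2.359 3.217
vertex -1.68 -2.708 2.966
vertex -0.478 -2.391 3.838
endloop
endfacet
facet normal -0.677 0.159 -0.719
outer loop
vertex -1.68 -2.708 2.966
vertex -1.422 -2.169 2.842
vertex -1.345 -2.741 2.643
endloop
endfacet
facet normal 0.105 -0.972 0.208
outer loop
vertex -1.68 -2.708 2.966
vertex -1.345 -2.741 2.643
vertex -0.478 -2.391 3.838
endloop
endfacet
facet normal -0.679 0.158 -0.717
outer loop
vertex -1.345 -2.741 2.643
vertex -1.422 -2.169 2.842
vertex -1.055 -2.439 2.435
endloop
endfacet
facet normal 0.619 -0.752 -0.229
outer loop
vertex -1.345 -2.741 2.643
vertex -1.055 -2.439 2.435
vertex -0.478 -2.391 3.838
endloop
endfacet
facet normal -0.867 0.483 -0.120
outer loop
vertex 1.901 -1.647 -1.746
vertex 1.571 -2.245 -1.769
vertex 1.664 -1.929 -1.17
endloop
endfacet
facet normal -0.407 0.875 0.261
outer loop
vertex 1.901 -1.647 -1.746
vertex 1.664 -1.929 -1.17
vertex 2.283 -1.638 -1.18
endloop
endfacet
facet normal 0.178 0.975 -0.136
outer loop
vertex 1.901 -1.647 -1.746
vertex 2.283 -1.638 -1.18
vertex 2.572 -1.775 -1.784
endloop
endfacet
facet normal 0.080 0.644 -0.760
outer loop
vertex 1.901 -1.647 -1.746
vertex 2.572 -1.775 -1.784
vertex 2.132 -2.15 -2.148
endloop
endfacet
facet normal -0.565 0.341 -0.751
outer loop
vertex 1.901 -1.647 -1.746
vertex 2.132 -2.15 -2.148
vertex 1.571 -2.245 -1.769
endloop
endfacet
facet normal -0.221 0.500 0.838
outer loop
vertex 2.283 -1.638 -1.18
vertex 1.664 -1.929 -1.17
vertex 2.188 -2.23 -0.852
endloop
endfacet
facet normal -0.966 -0.135 0.221
outer loop
vertex 1.664 -1.929 -1.17
vertex 1.571 -2.245 -1.769
vertex 1.748 -2.605 -1.216
endloop
endfacet
facet normal -0.478 -0.366 -0.799
outer loop
vertex 1.571 -2.245 -1.769
vertex 2.132 -2.15 -2.148
vertex 2.037 -2.742 -1.82
endloop
endfacet
facet normal 0.567 0.126 -0.814
outer loop
vertex 2.132 -2.15 -2.148
vertex 2.572 -1.775 -1.784
vertex 2.656 -2.451 -1.83
endloop
endfacet
facet normal 0.725 0.660 0.197
outer loop
vertex 2.572 -1.775 -1.784
vertex 2.283 -1.638 -1.18
vertex 2.749 -2.135 -1.231
endloop
endfacet
facet normal -0.080 -0.644 0.760
outer loop
vertex 2.419 -2.733 -1.254
vertex 2.188 -2.23 -0.852
vertex 1.748 -2.605 -1.216
endloop
endfacet
facet normal -0.178 -0.975 0.136
outer loop
vertex 2.419 -2.733 -1.254
vertex 1.748 -2.605 -1.216
vertex 2.037 -2.742 -1.82
endloop
endfacet
facet normal 0.407 -0.875 -0.261
outer loop
vertex 2.419 -2.733 -1.254
vertex 2.037 -2.742 -1.82
vertex 2.656 -2.451 -1.83
endloop
endfacet
facet normal 0.867 -0.483 0.120
outer loop
vertex 2.419 -2.733 -1.254
vertex 2.656 -2.451 -1.83
vertex 2.749 -2.135 -1.231
endloop
endfacet
facet normal 0.565 -0.341 0.751
outer loop
vertex 2.419 -2.733 -1.254
vertex 2.749 -2.135 -1.231
vertex 2.188 -2.23 -0.852
endloop
endfacet
facet normal -0.567 -0.126 0.814
outer loop
vertex 1.748 -2.605 -1.216
vertex 2.188 -2.23 -0.852
vertex 1.664 -1.929 -1.17
endloop
endfacet
facet normal -0.725 -0.660 -0.197
outer loop
vertex 2.037 -2.742 -1.82
vertex 1.748 -2.605 -1.216
vertex 1.571 -2.245 -1.769
endloop
endfacet
facet normal 0.221 -0.500 -0.838
outer loop
vertex 2.656 -2.451 -1.83
vertex 2.037 -2.742 -1.82
vertex 2.132 -2.15 -2.148
endloop
endfacet
facet normal 0.966 0.135 -0.221
outer loop
vertex 2.749 -2.135 -1.231
vertex 2.656 -2.451 -1.83
vertex 2.572 -1.775 -1.784
endloop
endfacet
facet normal 0.478 0.366 0.799
outer loop
vertex 2.188 -2.23 -0.852
vertex 2.749 -2.135 -1.231
vertex 2.283 -1.638 -1.18
endloop
endfacet

endsolid


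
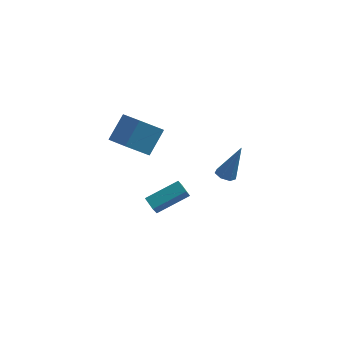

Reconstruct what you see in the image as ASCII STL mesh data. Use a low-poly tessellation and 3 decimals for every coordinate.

solid 
facet normal -0.381 -0.598 -0.705
outer loop
vertex -2.961 -2.246 2.571
vertex -3.92 -1.123 2.136
vertex -1.779 -1.673 1.445
endloop
endfacet
facet normal 0.623 -0.729 0.283
outer loop
vertex -1.12 -0.637 2.664
vertex -2.961 -2.246 2.571
vertex -1.779 -1.673 1.445
endloop
endfacet
facet normal -0.381 -0.598 -0.705
outer loop
vertex -1.779 -1.673 1.445
vertex -3.92 -1.123 2.136
vertex -2.738 -0.55 1.01
endloop
endfacet
facet normal 0.683 0.331 -0.651
outer loop
vertex -2.738 -0.55 1.01
vertex -1.12 -0.637 2.664
vertex -1.779 -1.673 1.445
endloop
endfacet
facet normal -0.683 -0.331 0.651
outer loop
vertex -2.961 -2.246 2.571
vertex -3.261 -0.087 3.355
vertex -3.92 -1.123 2.136
endloop
endfacet
facet normal 0.623 -0.729 0.283
outer loop
vertex -2.302 -1.21 3.79
vertex -2.961 -2.246 2.571
vertex -1.12 -0.637 2.664
endloop
endfacet
facet normal -0.683 -0.331 0.651
outer loop
vertex -2.302 -1.21 3.79
vertex -3.261 -0.087 3.355
vertex -2.961 -2.246 2.571
endloop
endfacet
facet normal -0.623 0.729 -0.283
outer loop
vertex -3.92 -1.123 2.136
vertex -3.261 -0.087 3.355
vertex -2.738 -0.55 1.01
endloop
endfacet
facet normal 0.683 0.331 -0.651
outer loop
vertex -2.079 0.486 2.229
vertex -1.12 -0.637 2.664
vertex -2.738 -0.55 1.01
endloop
endfacet
facet normal -0.623 0.729 -0.283
outer loop
vertex -2.738 -0.55 1.01
vertex -3.261 -0.087 3.355
vertex -2.079 0.486 2.229
endloop
endfacet
facet normal 0.381 0.598 0.705
outer loop
vertex -2.079 0.486 2.229
vertex -2.302 -1.21 3.79
vertex -1.12 -0.637 2.664
endloop
endfacet
facet normal 0.381 0.598 0.705
outer loop
vertex -3.261 -0.087 3.355
vertex -2.302 -1.21 3.79
vertex -2.079 0.486 2.229
endloop
endfacet
facet normal -0.535 0.772 0.343
outer loop
vertex -2.228 0.479 -3.926
vertex -0.513 1.268 -3.029
vertex -2.052 0.924 -4.653
endloop
endfacet
facet normal -0.820 -0.377 -0.430
outer loop
vertex -1.587 0.252 -4.951
vertex -2.228 0.479 -3.926
vertex -2.052 0.924 -4.653
endloop
endfacet
facet normal -0.535 0.772 0.343
outer loop
vertex -2.052 0.924 -4.653
vertex -0.513 1.268 -3.029
vertex -0.337 1.713 -3.755
endloop
endfacet
facet normal 0.203 0.511 -0.836
outer loop
vertex -0.337 1.713 -3.755
vertex -1.587 0.252 -4.951
vertex -2.052 0.924 -4.653
endloop
endfacet
facet normal -0.202 -0.511 0.836
outer loop
vertex -2.228 0.479 -3.926
vertex -0.048 0.596 -3.327
vertex -0.513 1.268 -3.029
endloop
endfacet
facet normal -0.821 -0.377 -0.430
outer loop
vertex -1.763 -0.193 -4.225
vertex -2.228 0.479 -3.926
vertex -1.587 0.252 -4.951
endloop
endfacet
facet normal -0.202 -0.511 0.835
outer loop
vertex -1.763 -0.193 -4.225
vertex -0.048 0.596 -3.327
vertex -2.228 0.479 -3.926
endloop
endfacet
facet normal 0.820 0.377 0.430
outer loop
vertex -0.513 1.268 -3.029
vertex -0.048 0.596 -3.327
vertex -0.337 1.713 -3.755
endloop
endfacet
facet normal 0.202 0.511 -0.835
outer loop
vertex 0.128 1.041 -4.054
vertex -1.587 0.252 -4.951
vertex -0.337 1.713 -3.755
endloop
endfacet
facet normal 0.821 0.377 0.429
outer loop
vertex -0.337 1.713 -3.755
vertex -0.048 0.596 -3.327
vertex 0.128 1.041 -4.054
endloop
endfacet
facet normal 0.535 -0.772 -0.344
outer loop
vertex 0.128 1.041 -4.054
vertex -1.763 -0.193 -4.225
vertex -1.587 0.252 -4.951
endloop
endfacet
facet normal 0.535 -0.772 -0.343
outer loop
vertex -0.048 0.596 -3.327
vertex -1.763 -0.193 -4.225
vertex 0.128 1.041 -4.054
endloop
endfacet
facet normal -0.371 -0.149 -0.917
outer loop
vertex 2.631 -1.314 -0.516
vertex 2.081 -1.181 -0.315
vertex 2.496 -0.812 -0.543
endloop
endfacet
facet normal 0.955 0.248 -0.161
outer loop
vertex 2.631 -1.314 -0.516
vertex 2.496 -0.812 -0.543
vertex 2.879 -0.859 1.655
endloop
endfacet
facet normal -0.370 -0.150 -0.917
outer loop
vertex 2.496 -0.812 -0.543
vertex 2.081 -1.181 -0.315
vertex 2.048 -0.588 -0.399
endloop
endfacet
facet normal 0.432 0.900 -0.056
outer loop
vertex 2.496 -0.812 -0.543
vertex 2.048 -0.588 -0.399
vertex 2.879 -0.859 1.655
endloop
endfacet
facet normal -0.370 -0.150 -0.917
outer loop
vertex 2.048 -0.588 -0.399
vertex 2.081 -1.181 -0.315
vertex 1.626 -0.811 -0.192
endloop
endfacet
facet normal -0.348 0.901 0.260
outer loop
vertex 2.048 -0.588 -0.399
vertex 1.626 -0.811 -0.192
vertex 2.879 -0.859 1.655
endloop
endfacet
facet normal -0.371 -0.151 -0.916
outer loop
vertex 1.626 -0.811 -0.192
vertex 2.081 -1.181 -0.315
vertex 1.546 -1.312 -0.077
endloop
endfacet
facet normal -0.798 0.253 0.548
outer loop
vertex 1.626 -0.811 -0.192
vertex 1.546 -1.312 -0.077
vertex 2.879 -0.859 1.655
endloop
endfacet
facet normal -0.371 -0.150 -0.916
outer loop
vertex 1.546 -1.312 -0.077
vertex 2.081 -1.181 -0.315
vertex 1.87 -1.715 -0.142
endloop
endfacet
facet normal -0.579 -0.561 0.592
outer loop
vertex 1.546 -1.312 -0.077
vertex 1.87 -1.715 -0.142
vertex 2.879 -0.859 1.655
endloop
endfacet
facet normal -0.371 -0.150 -0.916
outer loop
vertex 1.87 -1.715 -0.142
vertex 2.081 -1.181 -0.315
vertex 2.352 -1.716 -0.337
endloop
endfacet
facet normal 0.143 -0.922 0.359
outer loop
vertex 1.87 -1.715 -0.142
vertex 2.352 -1.716 -0.337
vertex 2.879 -0.859 1.655
endloop
endfacet
facet normal -0.371 -0.150 -0.916
outer loop
vertex 2.352 -1.716 -0.337
vertex 2.081 -1.181 -0.315
vertex 2.631 -1.314 -0.516
endloop
endfacet
facet normal 0.826 -0.563 0.024
outer loop
vertex 2.352 -1.716 -0.337
vertex 2.631 -1.314 -0.516
vertex 2.879 -0.859 1.655
endloop
endfacet

endsolid


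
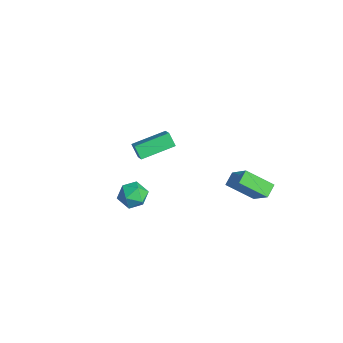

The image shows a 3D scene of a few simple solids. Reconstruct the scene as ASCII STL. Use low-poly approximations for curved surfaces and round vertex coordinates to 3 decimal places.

solid 
facet normal -0.343 0.125 0.931
outer loop
vertex 2.207 -3.127 3.611
vertex 2.373 -3.987 3.788
vertex 3.003 -3.371 3.937
endloop
endfacet
facet normal -0.056 0.729 0.682
outer loop
vertex 2.207 -3.127 3.611
vertex 3.003 -3.371 3.937
vertex 2.955 -2.763 3.283
endloop
endfacet
facet normal -0.406 0.910 0.085
outer loop
vertex 2.207 -3.127 3.611
vertex 2.955 -2.763 3.283
vertex 2.296 -3.005 2.73
endloop
endfacet
facet normal -0.908 0.417 -0.034
outer loop
vertex 2.207 -3.127 3.611
vertex 2.296 -3.005 2.73
vertex 1.937 -3.761 3.042
endloop
endfacet
facet normal -0.870 -0.068 0.488
outer loop
vertex 2.207 -3.127 3.611
vertex 1.937 -3.761 3.042
vertex 2.373 -3.987 3.788
endloop
endfacet
facet normal 0.623 0.595 0.508
outer loop
vertex 2.955 -2.763 3.283
vertex 3.003 -3.371 3.937
vertex 3.583 -3.399 3.258
endloop
endfacet
facet normal 0.158 -0.382 0.911
outer loop
vertex 3.003 -3.371 3.937
vertex 2.373 -3.987 3.788
vertex 3.224 -4.155 3.57
endloop
endfacet
facet normal -0.694 -0.693 0.196
outer loop
vertex 2.373 -3.987 3.788
vertex 1.937 -3.761 3.042
vertex 2.565 -4.397 3.017
endloop
endfacet
facet normal -0.755 0.091 -0.649
outer loop
vertex 1.937 -3.761 3.042
vertex 2.296 -3.005 2.73
vertex 2.517 -3.789 2.363
endloop
endfacet
facet normal 0.058 0.887 -0.457
outer loop
vertex 2.296 -3.005 2.73
vertex 2.955 -2.763 3.283
vertex 3.147 -3.173 2.512
endloop
endfacet
facet normal 0.908 -0.417 0.034
outer loop
vertex 3.313 -4.033 2.689
vertex 3.583 -3.399 3.258
vertex 3.224 -4.155 3.57
endloop
endfacet
facet normal 0.406 -0.910 -0.085
outer loop
vertex 3.313 -4.033 2.689
vertex 3.224 -4.155 3.57
vertex 2.565 -4.397 3.017
endloop
endfacet
facet normal 0.056 -0.729 -0.682
outer loop
vertex 3.313 -4.033 2.689
vertex 2.565 -4.397 3.017
vertex 2.517 -3.789 2.363
endloop
endfacet
facet normal 0.343 -0.125 -0.931
outer loop
vertex 3.313 -4.033 2.689
vertex 2.517 -3.789 2.363
vertex 3.147 -3.173 2.512
endloop
endfacet
facet normal 0.870 0.068 -0.488
outer loop
vertex 3.313 -4.033 2.689
vertex 3.147 -3.173 2.512
vertex 3.583 -3.399 3.258
endloop
endfacet
facet normal 0.755 -0.091 0.649
outer loop
vertex 3.224 -4.155 3.57
vertex 3.583 -3.399 3.258
vertex 3.003 -3.371 3.937
endloop
endfacet
facet normal -0.058 -0.887 0.457
outer loop
vertex 2.565 -4.397 3.017
vertex 3.224 -4.155 3.57
vertex 2.373 -3.987 3.788
endloop
endfacet
facet normal -0.623 -0.595 -0.508
outer loop
vertex 2.517 -3.789 2.363
vertex 2.565 -4.397 3.017
vertex 1.937 -3.761 3.042
endloop
endfacet
facet normal -0.158 0.382 -0.911
outer loop
vertex 3.147 -3.173 2.512
vertex 2.517 -3.789 2.363
vertex 2.296 -3.005 2.73
endloop
endfacet
facet normal 0.694 0.693 -0.196
outer loop
vertex 3.583 -3.399 3.258
vertex 3.147 -3.173 2.512
vertex 2.955 -2.763 3.283
endloop
endfacet
facet normal -0.633 -0.149 0.759
outer loop
vertex -2.851 -1.123 1.152
vertex -2.787 0.926 1.608
vertex -3.802 -0.925 0.398
endloop
endfacet
facet normal -0.031 -0.976 -0.218
outer loop
vertex -3.213 -0.786 -0.308
vertex -2.851 -1.123 1.152
vertex -3.802 -0.925 0.398
endloop
endfacet
facet normal -0.633 -0.149 0.759
outer loop
vertex -3.802 -0.925 0.398
vertex -2.787 0.926 1.608
vertex -3.738 1.124 0.854
endloop
endfacet
facet normal -0.773 0.161 -0.613
outer loop
vertex -3.738 1.124 0.854
vertex -3.213 -0.786 -0.308
vertex -3.802 -0.925 0.398
endloop
endfacet
facet normal 0.773 -0.161 0.613
outer loop
vertex -2.851 -1.123 1.152
vertex -2.198 1.065 0.902
vertex -2.787 0.926 1.608
endloop
endfacet
facet normal -0.031 -0.976 -0.218
outer loop
vertex -2.262 -0.984 0.446
vertex -2.851 -1.123 1.152
vertex -3.213 -0.786 -0.308
endloop
endfacet
facet normal 0.773 -0.161 0.613
outer loop
vertex -2.262 -0.984 0.446
vertex -2.198 1.065 0.902
vertex -2.851 -1.123 1.152
endloop
endfacet
facet normal 0.031 0.976 0.218
outer loop
vertex -2.787 0.926 1.608
vertex -2.198 1.065 0.902
vertex -3.738 1.124 0.854
endloop
endfacet
facet normal -0.773 0.161 -0.613
outer loop
vertex -3.149 1.263 0.148
vertex -3.213 -0.786 -0.308
vertex -3.738 1.124 0.854
endloop
endfacet
facet normal 0.031 0.976 0.218
outer loop
vertex -3.738 1.124 0.854
vertex -2.198 1.065 0.902
vertex -3.149 1.263 0.148
endloop
endfacet
facet normal 0.633 0.149 -0.759
outer loop
vertex -3.149 1.263 0.148
vertex -2.262 -0.984 0.446
vertex -3.213 -0.786 -0.308
endloop
endfacet
facet normal 0.633 0.149 -0.759
outer loop
vertex -2.198 1.065 0.902
vertex -2.262 -0.984 0.446
vertex -3.149 1.263 0.148
endloop
endfacet
facet normal -0.546 0.714 0.438
outer loop
vertex 1.856 3.418 1.456
vertex 2.752 4.718 0.454
vertex 0.522 3.257 0.057
endloop
endfacet
facet normal -0.478 -0.696 0.536
outer loop
vertex 1.008 2.622 -0.334
vertex 1.856 3.418 1.456
vertex 0.522 3.257 0.057
endloop
endfacet
facet normal -0.546 0.714 0.439
outer loop
vertex 0.522 3.257 0.057
vertex 2.752 4.718 0.454
vertex 1.418 4.558 -0.946
endloop
endfacet
facet normal -0.688 -0.082 -0.721
outer loop
vertex 1.418 4.558 -0.946
vertex 1.008 2.622 -0.334
vertex 0.522 3.257 0.057
endloop
endfacet
facet normal 0.688 0.082 0.721
outer loop
vertex 1.856 3.418 1.456
vertex 3.238 4.083 0.063
vertex 2.752 4.718 0.454
endloop
endfacet
facet normal -0.479 -0.695 0.536
outer loop
vertex 2.342 2.782 1.066
vertex 1.856 3.418 1.456
vertex 1.008 2.622 -0.334
endloop
endfacet
facet normal 0.687 0.083 0.722
outer loop
vertex 2.342 2.782 1.066
vertex 3.238 4.083 0.063
vertex 1.856 3.418 1.456
endloop
endfacet
facet normal 0.478 0.696 -0.535
outer loop
vertex 2.752 4.718 0.454
vertex 3.238 4.083 0.063
vertex 1.418 4.558 -0.946
endloop
endfacet
facet normal -0.687 -0.083 -0.722
outer loop
vertex 1.904 3.922 -1.336
vertex 1.008 2.622 -0.334
vertex 1.418 4.558 -0.946
endloop
endfacet
facet normal 0.479 0.695 -0.537
outer loop
vertex 1.418 4.558 -0.946
vertex 3.238 4.083 0.063
vertex 1.904 3.922 -1.336
endloop
endfacet
facet normal 0.546 -0.714 -0.438
outer loop
vertex 1.904 3.922 -1.336
vertex 2.342 2.782 1.066
vertex 1.008 2.622 -0.334
endloop
endfacet
facet normal 0.546 -0.714 -0.438
outer loop
vertex 3.238 4.083 0.063
vertex 2.342 2.782 1.066
vertex 1.904 3.922 -1.336
endloop
endfacet

endsolid
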